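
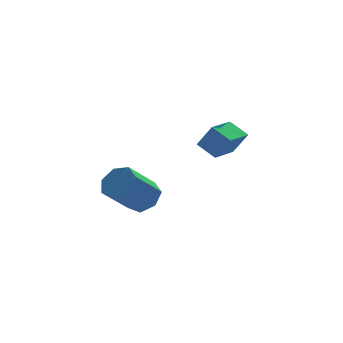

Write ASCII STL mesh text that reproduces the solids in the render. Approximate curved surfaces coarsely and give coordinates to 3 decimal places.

solid 
facet normal 0.652 0.274 -0.707
outer loop
vertex -0.336 1.051 2.271
vertex -0.984 1.484 1.841
vertex -0.433 1.792 2.469
endloop
endfacet
facet normal 0.748 -0.078 0.659
outer loop
vertex -0.336 1.051 2.271
vertex -0.433 1.792 2.469
vertex -1.587 0.524 3.629
endloop
endfacet
facet normal 0.747 -0.077 0.660
outer loop
vertex -1.587 0.524 3.629
vertex -0.433 1.792 2.469
vertex -1.685 1.264 3.826
endloop
endfacet
facet normal -0.651 -0.275 0.707
outer loop
vertex -1.587 0.524 3.629
vertex -1.685 1.264 3.826
vertex -2.236 0.956 3.199
endloop
endfacet
facet normal 0.652 0.275 -0.707
outer loop
vertex -0.433 1.792 2.469
vertex -0.984 1.484 1.841
vertex -0.946 2.3 2.194
endloop
endfacet
facet normal 0.367 0.701 0.611
outer loop
vertex -0.433 1.792 2.469
vertex -0.946 2.3 2.194
vertex -1.685 1.264 3.826
endloop
endfacet
facet normal 0.368 0.701 0.611
outer loop
vertex -1.685 1.264 3.826
vertex -0.946 2.3 2.194
vertex -2.197 1.773 3.551
endloop
endfacet
facet normal -0.652 -0.274 0.707
outer loop
vertex -1.685 1.264 3.826
vertex -2.197 1.773 3.551
vertex -2.236 0.956 3.199
endloop
endfacet
facet normal 0.652 0.275 -0.706
outer loop
vertex -0.946 2.3 2.194
vertex -0.984 1.484 1.841
vertex -1.487 2.194 1.653
endloop
endfacet
facet normal -0.289 0.952 0.103
outer loop
vertex -0.946 2.3 2.194
vertex -1.487 2.194 1.653
vertex -2.197 1.773 3.551
endloop
endfacet
facet normal -0.290 0.951 0.102
outer loop
vertex -2.197 1.773 3.551
vertex -1.487 2.194 1.653
vertex -2.738 1.666 3.011
endloop
endfacet
facet normal -0.652 -0.274 0.707
outer loop
vertex -2.197 1.773 3.551
vertex -2.738 1.666 3.011
vertex -2.236 0.956 3.199
endloop
endfacet
facet normal 0.651 0.274 -0.708
outer loop
vertex -1.487 2.194 1.653
vertex -0.984 1.484 1.841
vertex -1.65 1.553 1.255
endloop
endfacet
facet normal -0.729 0.485 -0.483
outer loop
vertex -1.487 2.194 1.653
vertex -1.65 1.553 1.255
vertex -2.738 1.666 3.011
endloop
endfacet
facet normal -0.729 0.486 -0.483
outer loop
vertex -2.738 1.666 3.011
vertex -1.65 1.553 1.255
vertex -2.901 1.025 2.612
endloop
endfacet
facet normal -0.652 -0.274 0.707
outer loop
vertex -2.738 1.666 3.011
vertex -2.901 1.025 2.612
vertex -2.236 0.956 3.199
endloop
endfacet
facet normal 0.651 0.275 -0.708
outer loop
vertex -1.65 1.553 1.255
vertex -0.984 1.484 1.841
vertex -1.312 0.86 1.297
endloop
endfacet
facet normal -0.619 -0.345 -0.705
outer loop
vertex -1.65 1.553 1.255
vertex -1.312 0.86 1.297
vertex -2.901 1.025 2.612
endloop
endfacet
facet normal -0.619 -0.346 -0.705
outer loop
vertex -2.901 1.025 2.612
vertex -1.312 0.86 1.297
vertex -2.563 0.333 2.655
endloop
endfacet
facet normal -0.652 -0.275 0.707
outer loop
vertex -2.901 1.025 2.612
vertex -2.563 0.333 2.655
vertex -2.236 0.956 3.199
endloop
endfacet
facet normal 0.652 0.274 -0.707
outer loop
vertex -1.312 0.86 1.297
vertex -0.984 1.484 1.841
vertex -0.727 0.637 1.75
endloop
endfacet
facet normal -0.043 -0.917 -0.396
outer loop
vertex -1.312 0.86 1.297
vertex -0.727 0.637 1.75
vertex -2.563 0.333 2.655
endloop
endfacet
facet normal -0.044 -0.917 -0.397
outer loop
vertex -2.563 0.333 2.655
vertex -0.727 0.637 1.75
vertex -1.978 0.109 3.107
endloop
endfacet
facet normal -0.652 -0.275 0.707
outer loop
vertex -2.563 0.333 2.655
vertex -1.978 0.109 3.107
vertex -2.236 0.956 3.199
endloop
endfacet
facet normal 0.652 0.274 -0.707
outer loop
vertex -0.727 0.637 1.75
vertex -0.984 1.484 1.841
vertex -0.336 1.051 2.271
endloop
endfacet
facet normal 0.565 -0.798 0.210
outer loop
vertex -0.727 0.637 1.75
vertex -0.336 1.051 2.271
vertex -1.978 0.109 3.107
endloop
endfacet
facet normal 0.565 -0.798 0.211
outer loop
vertex -1.978 0.109 3.107
vertex -0.336 1.051 2.271
vertex -1.587 0.524 3.629
endloop
endfacet
facet normal -0.652 -0.275 0.707
outer loop
vertex -1.978 0.109 3.107
vertex -1.587 0.524 3.629
vertex -2.236 0.956 3.199
endloop
endfacet
facet normal -0.530 0.705 0.472
outer loop
vertex 2.445 3.056 4.789
vertex 3.584 4.11 4.493
vertex 1.873 3.365 3.686
endloop
endfacet
facet normal -0.721 -0.667 0.187
outer loop
vertex 2.456 2.59 3.167
vertex 2.445 3.056 4.789
vertex 1.873 3.365 3.686
endloop
endfacet
facet normal -0.530 0.705 0.472
outer loop
vertex 1.873 3.365 3.686
vertex 3.584 4.11 4.493
vertex 3.012 4.419 3.391
endloop
endfacet
facet normal -0.446 0.241 -0.862
outer loop
vertex 3.012 4.419 3.391
vertex 2.456 2.59 3.167
vertex 1.873 3.365 3.686
endloop
endfacet
facet normal 0.447 -0.241 0.862
outer loop
vertex 2.445 3.056 4.789
vertex 4.167 3.335 3.974
vertex 3.584 4.11 4.493
endloop
endfacet
facet normal -0.721 -0.668 0.187
outer loop
vertex 3.028 2.281 4.269
vertex 2.445 3.056 4.789
vertex 2.456 2.59 3.167
endloop
endfacet
facet normal 0.447 -0.242 0.861
outer loop
vertex 3.028 2.281 4.269
vertex 4.167 3.335 3.974
vertex 2.445 3.056 4.789
endloop
endfacet
facet normal 0.721 0.667 -0.187
outer loop
vertex 3.584 4.11 4.493
vertex 4.167 3.335 3.974
vertex 3.012 4.419 3.391
endloop
endfacet
facet normal -0.447 0.241 -0.861
outer loop
vertex 3.595 3.644 2.871
vertex 2.456 2.59 3.167
vertex 3.012 4.419 3.391
endloop
endfacet
facet normal 0.721 0.668 -0.187
outer loop
vertex 3.012 4.419 3.391
vertex 4.167 3.335 3.974
vertex 3.595 3.644 2.871
endloop
endfacet
facet normal 0.529 -0.705 -0.472
outer loop
vertex 3.595 3.644 2.871
vertex 3.028 2.281 4.269
vertex 2.456 2.59 3.167
endloop
endfacet
facet normal 0.530 -0.705 -0.472
outer loop
vertex 4.167 3.335 3.974
vertex 3.028 2.281 4.269
vertex 3.595 3.644 2.871
endloop
endfacet

endsolid


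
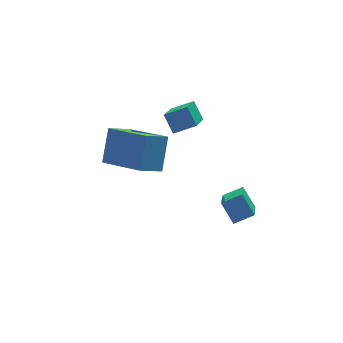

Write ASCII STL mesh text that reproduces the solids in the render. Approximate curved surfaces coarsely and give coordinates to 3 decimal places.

solid 
facet normal -0.489 -0.684 0.541
outer loop
vertex -1.29 -2.497 2.362
vertex -1.419 -1.908 2.989
vertex -2.098 -2.241 1.955
endloop
endfacet
facet normal 0.148 -0.677 -0.721
outer loop
vertex -1.461 -1.352 1.251
vertex -1.29 -2.497 2.362
vertex -2.098 -2.241 1.955
endloop
endfacet
facet normal -0.490 -0.683 0.542
outer loop
vertex -2.098 -2.241 1.955
vertex -1.419 -1.908 2.989
vertex -2.227 -1.651 2.582
endloop
endfacet
facet normal -0.859 0.273 -0.433
outer loop
vertex -2.227 -1.651 2.582
vertex -1.461 -1.352 1.251
vertex -2.098 -2.241 1.955
endloop
endfacet
facet normal 0.859 -0.273 0.433
outer loop
vertex -1.29 -2.497 2.362
vertex -0.782 -1.019 2.285
vertex -1.419 -1.908 2.989
endloop
endfacet
facet normal 0.148 -0.677 -0.721
outer loop
vertex -0.653 -1.609 1.658
vertex -1.29 -2.497 2.362
vertex -1.461 -1.352 1.251
endloop
endfacet
facet normal 0.859 -0.273 0.433
outer loop
vertex -0.653 -1.609 1.658
vertex -0.782 -1.019 2.285
vertex -1.29 -2.497 2.362
endloop
endfacet
facet normal -0.148 0.677 0.721
outer loop
vertex -1.419 -1.908 2.989
vertex -0.782 -1.019 2.285
vertex -2.227 -1.651 2.582
endloop
endfacet
facet normal -0.859 0.273 -0.433
outer loop
vertex -1.59 -0.763 1.878
vertex -1.461 -1.352 1.251
vertex -2.227 -1.651 2.582
endloop
endfacet
facet normal -0.148 0.677 0.720
outer loop
vertex -2.227 -1.651 2.582
vertex -0.782 -1.019 2.285
vertex -1.59 -0.763 1.878
endloop
endfacet
facet normal 0.490 0.683 -0.541
outer loop
vertex -1.59 -0.763 1.878
vertex -0.653 -1.609 1.658
vertex -1.461 -1.352 1.251
endloop
endfacet
facet normal 0.489 0.683 -0.542
outer loop
vertex -0.782 -1.019 2.285
vertex -0.653 -1.609 1.658
vertex -1.59 -0.763 1.878
endloop
endfacet
facet normal -0.903 0.142 -0.406
outer loop
vertex -0.894 -3.948 -1.182
vertex -0.405 -2.958 -1.923
vertex -0.671 -4.6 -1.906
endloop
endfacet
facet normal -0.368 -0.745 0.557
outer loop
vertex 0.105 -4.722 -1.557
vertex -0.894 -3.948 -1.182
vertex -0.671 -4.6 -1.906
endloop
endfacet
facet normal -0.903 0.142 -0.406
outer loop
vertex -0.671 -4.6 -1.906
vertex -0.405 -2.958 -1.923
vertex -0.182 -3.61 -2.647
endloop
endfacet
facet normal 0.223 -0.652 -0.724
outer loop
vertex -0.182 -3.61 -2.647
vertex 0.105 -4.722 -1.557
vertex -0.671 -4.6 -1.906
endloop
endfacet
facet normal -0.223 0.652 0.724
outer loop
vertex -0.894 -3.948 -1.182
vertex 0.371 -3.08 -1.574
vertex -0.405 -2.958 -1.923
endloop
endfacet
facet normal -0.368 -0.745 0.557
outer loop
vertex -0.118 -4.07 -0.833
vertex -0.894 -3.948 -1.182
vertex 0.105 -4.722 -1.557
endloop
endfacet
facet normal -0.223 0.652 0.724
outer loop
vertex -0.118 -4.07 -0.833
vertex 0.371 -3.08 -1.574
vertex -0.894 -3.948 -1.182
endloop
endfacet
facet normal 0.368 0.745 -0.557
outer loop
vertex -0.405 -2.958 -1.923
vertex 0.371 -3.08 -1.574
vertex -0.182 -3.61 -2.647
endloop
endfacet
facet normal 0.223 -0.652 -0.724
outer loop
vertex 0.594 -3.732 -2.298
vertex 0.105 -4.722 -1.557
vertex -0.182 -3.61 -2.647
endloop
endfacet
facet normal 0.368 0.745 -0.557
outer loop
vertex -0.182 -3.61 -2.647
vertex 0.371 -3.08 -1.574
vertex 0.594 -3.732 -2.298
endloop
endfacet
facet normal 0.903 -0.142 0.406
outer loop
vertex 0.594 -3.732 -2.298
vertex -0.118 -4.07 -0.833
vertex 0.105 -4.722 -1.557
endloop
endfacet
facet normal 0.903 -0.142 0.406
outer loop
vertex 0.371 -3.08 -1.574
vertex -0.118 -4.07 -0.833
vertex 0.594 -3.732 -2.298
endloop
endfacet
facet normal -0.379 -0.549 -0.745
outer loop
vertex -3.217 -3.963 1.788
vertex -4.11 -4.172 2.396
vertex -4.079 -2.384 1.064
endloop
endfacet
facet normal 0.812 0.190 -0.552
outer loop
vertex -3.53 -1.588 2.144
vertex -3.217 -3.963 1.788
vertex -4.079 -2.384 1.064
endloop
endfacet
facet normal -0.378 -0.549 -0.745
outer loop
vertex -4.079 -2.384 1.064
vertex -4.11 -4.172 2.396
vertex -4.972 -2.593 1.671
endloop
endfacet
facet normal -0.445 0.814 -0.374
outer loop
vertex -4.972 -2.593 1.671
vertex -3.53 -1.588 2.144
vertex -4.079 -2.384 1.064
endloop
endfacet
facet normal 0.445 -0.814 0.374
outer loop
vertex -3.217 -3.963 1.788
vertex -3.561 -3.376 3.476
vertex -4.11 -4.172 2.396
endloop
endfacet
facet normal 0.812 0.190 -0.552
outer loop
vertex -2.668 -3.167 2.869
vertex -3.217 -3.963 1.788
vertex -3.53 -1.588 2.144
endloop
endfacet
facet normal 0.445 -0.814 0.374
outer loop
vertex -2.668 -3.167 2.869
vertex -3.561 -3.376 3.476
vertex -3.217 -3.963 1.788
endloop
endfacet
facet normal -0.812 -0.190 0.552
outer loop
vertex -4.11 -4.172 2.396
vertex -3.561 -3.376 3.476
vertex -4.972 -2.593 1.671
endloop
endfacet
facet normal -0.445 0.814 -0.374
outer loop
vertex -4.423 -1.797 2.752
vertex -3.53 -1.588 2.144
vertex -4.972 -2.593 1.671
endloop
endfacet
facet normal -0.812 -0.190 0.552
outer loop
vertex -4.972 -2.593 1.671
vertex -3.561 -3.376 3.476
vertex -4.423 -1.797 2.752
endloop
endfacet
facet normal 0.379 0.549 0.745
outer loop
vertex -4.423 -1.797 2.752
vertex -2.668 -3.167 2.869
vertex -3.53 -1.588 2.144
endloop
endfacet
facet normal 0.378 0.548 0.746
outer loop
vertex -3.561 -3.376 3.476
vertex -2.668 -3.167 2.869
vertex -4.423 -1.797 2.752
endloop
endfacet

endsolid


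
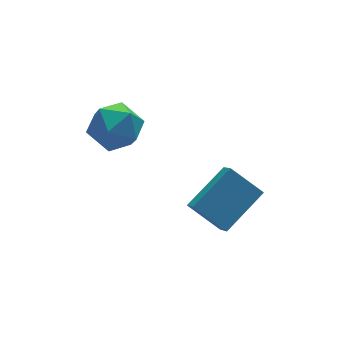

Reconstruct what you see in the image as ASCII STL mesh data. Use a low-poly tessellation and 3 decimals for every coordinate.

solid 
facet normal -0.839 -0.268 -0.474
outer loop
vertex -1.047 -0.328 0.879
vertex -0.902 0.41 0.205
vertex -0.306 -1.213 0.069
endloop
endfacet
facet normal -0.143 -0.731 0.668
outer loop
vertex 1.262 -0.71 0.955
vertex -1.047 -0.328 0.879
vertex -0.306 -1.213 0.069
endloop
endfacet
facet normal -0.838 -0.268 -0.474
outer loop
vertex -0.306 -1.213 0.069
vertex -0.902 0.41 0.205
vertex -0.161 -0.474 -0.605
endloop
endfacet
facet normal 0.526 -0.627 -0.575
outer loop
vertex -0.161 -0.474 -0.605
vertex 1.262 -0.71 0.955
vertex -0.306 -1.213 0.069
endloop
endfacet
facet normal -0.526 0.628 0.574
outer loop
vertex -1.047 -0.328 0.879
vertex 0.666 0.913 1.091
vertex -0.902 0.41 0.205
endloop
endfacet
facet normal -0.143 -0.731 0.667
outer loop
vertex 0.521 0.174 1.765
vertex -1.047 -0.328 0.879
vertex 1.262 -0.71 0.955
endloop
endfacet
facet normal -0.526 0.627 0.575
outer loop
vertex 0.521 0.174 1.765
vertex 0.666 0.913 1.091
vertex -1.047 -0.328 0.879
endloop
endfacet
facet normal 0.143 0.731 -0.667
outer loop
vertex -0.902 0.41 0.205
vertex 0.666 0.913 1.091
vertex -0.161 -0.474 -0.605
endloop
endfacet
facet normal 0.525 -0.628 -0.574
outer loop
vertex 1.407 0.028 0.281
vertex 1.262 -0.71 0.955
vertex -0.161 -0.474 -0.605
endloop
endfacet
facet normal 0.143 0.731 -0.667
outer loop
vertex -0.161 -0.474 -0.605
vertex 0.666 0.913 1.091
vertex 1.407 0.028 0.281
endloop
endfacet
facet normal 0.839 0.268 0.474
outer loop
vertex 1.407 0.028 0.281
vertex 0.521 0.174 1.765
vertex 1.262 -0.71 0.955
endloop
endfacet
facet normal 0.839 0.268 0.474
outer loop
vertex 0.666 0.913 1.091
vertex 0.521 0.174 1.765
vertex 1.407 0.028 0.281
endloop
endfacet
facet normal -0.077 0.809 0.583
outer loop
vertex -3.025 2.71 3.896
vertex -3.106 2.123 4.7
vertex -2.206 2.429 4.394
endloop
endfacet
facet normal 0.321 0.947 0.007
outer loop
vertex -3.025 2.71 3.896
vertex -2.206 2.429 4.394
vertex -2.205 2.436 3.395
endloop
endfacet
facet normal -0.077 0.817 -0.572
outer loop
vertex -3.025 2.71 3.896
vertex -2.205 2.436 3.395
vertex -3.104 2.134 3.084
endloop
endfacet
facet normal -0.720 0.597 -0.354
outer loop
vertex -3.025 2.71 3.896
vertex -3.104 2.134 3.084
vertex -3.661 1.94 3.89
endloop
endfacet
facet normal -0.721 0.592 0.360
outer loop
vertex -3.025 2.71 3.896
vertex -3.661 1.94 3.89
vertex -3.106 2.123 4.7
endloop
endfacet
facet normal 0.870 0.493 0.004
outer loop
vertex -2.205 2.436 3.395
vertex -2.206 2.429 4.394
vertex -1.779 1.68 3.89
endloop
endfacet
facet normal 0.227 0.269 0.936
outer loop
vertex -2.206 2.429 4.394
vertex -3.106 2.123 4.7
vertex -2.336 1.486 4.696
endloop
endfacet
facet normal -0.814 -0.081 0.576
outer loop
vertex -3.106 2.123 4.7
vertex -3.661 1.94 3.89
vertex -3.235 1.184 4.385
endloop
endfacet
facet normal -0.812 -0.073 -0.579
outer loop
vertex -3.661 1.94 3.89
vertex -3.104 2.134 3.084
vertex -3.234 1.191 3.386
endloop
endfacet
facet normal 0.228 0.281 -0.932
outer loop
vertex -3.104 2.134 3.084
vertex -2.205 2.436 3.395
vertex -2.334 1.497 3.08
endloop
endfacet
facet normal 0.720 -0.597 0.354
outer loop
vertex -2.415 0.91 3.884
vertex -1.779 1.68 3.89
vertex -2.336 1.486 4.696
endloop
endfacet
facet normal 0.077 -0.817 0.572
outer loop
vertex -2.415 0.91 3.884
vertex -2.336 1.486 4.696
vertex -3.235 1.184 4.385
endloop
endfacet
facet normal -0.321 -0.947 -0.007
outer loop
vertex -2.415 0.91 3.884
vertex -3.235 1.184 4.385
vertex -3.234 1.191 3.386
endloop
endfacet
facet normal 0.077 -0.809 -0.583
outer loop
vertex -2.415 0.91 3.884
vertex -3.234 1.191 3.386
vertex -2.334 1.497 3.08
endloop
endfacet
facet normal 0.721 -0.592 -0.360
outer loop
vertex -2.415 0.91 3.884
vertex -2.334 1.497 3.08
vertex -1.779 1.68 3.89
endloop
endfacet
facet normal 0.812 0.073 0.579
outer loop
vertex -2.336 1.486 4.696
vertex -1.779 1.68 3.89
vertex -2.206 2.429 4.394
endloop
endfacet
facet normal -0.228 -0.281 0.932
outer loop
vertex -3.235 1.184 4.385
vertex -2.336 1.486 4.696
vertex -3.106 2.123 4.7
endloop
endfacet
facet normal -0.870 -0.493 -0.004
outer loop
vertex -3.234 1.191 3.386
vertex -3.235 1.184 4.385
vertex -3.661 1.94 3.89
endloop
endfacet
facet normal -0.227 -0.269 -0.936
outer loop
vertex -2.334 1.497 3.08
vertex -3.234 1.191 3.386
vertex -3.104 2.134 3.084
endloop
endfacet
facet normal 0.814 0.081 -0.576
outer loop
vertex -1.779 1.68 3.89
vertex -2.334 1.497 3.08
vertex -2.205 2.436 3.395
endloop
endfacet

endsolid


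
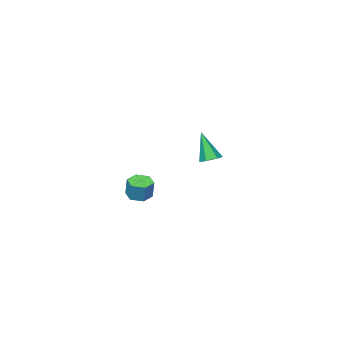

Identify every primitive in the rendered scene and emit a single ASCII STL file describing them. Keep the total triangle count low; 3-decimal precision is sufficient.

solid 
facet normal -0.065 0.372 -0.926
outer loop
vertex -3.413 -3.242 2.14
vertex -4.029 -3.564 2.054
vertex -4.008 -2.915 2.313
endloop
endfacet
facet normal 0.522 0.670 0.528
outer loop
vertex -3.413 -3.242 2.14
vertex -4.008 -2.915 2.313
vertex -3.891 -4.356 4.026
endloop
endfacet
facet normal -0.064 0.372 -0.926
outer loop
vertex -4.008 -2.915 2.313
vertex -4.029 -3.564 2.054
vertex -4.623 -3.237 2.226
endloop
endfacet
facet normal -0.437 0.673 0.596
outer loop
vertex -4.008 -2.915 2.313
vertex -4.623 -3.237 2.226
vertex -3.891 -4.356 4.026
endloop
endfacet
facet normal -0.064 0.371 -0.926
outer loop
vertex -4.623 -3.237 2.226
vertex -4.029 -3.564 2.054
vertex -4.644 -3.887 1.967
endloop
endfacet
facet normal -0.942 -0.098 0.322
outer loop
vertex -4.623 -3.237 2.226
vertex -4.644 -3.887 1.967
vertex -3.891 -4.356 4.026
endloop
endfacet
facet normal -0.065 0.372 -0.926
outer loop
vertex -4.644 -3.887 1.967
vertex -4.029 -3.564 2.054
vertex -4.05 -4.214 1.794
endloop
endfacet
facet normal -0.487 -0.873 -0.021
outer loop
vertex -4.644 -3.887 1.967
vertex -4.05 -4.214 1.794
vertex -3.891 -4.356 4.026
endloop
endfacet
facet normal -0.064 0.372 -0.926
outer loop
vertex -4.05 -4.214 1.794
vertex -4.029 -3.564 2.054
vertex -3.434 -3.892 1.881
endloop
endfacet
facet normal 0.471 -0.877 -0.089
outer loop
vertex -4.05 -4.214 1.794
vertex -3.434 -3.892 1.881
vertex -3.891 -4.356 4.026
endloop
endfacet
facet normal -0.065 0.371 -0.926
outer loop
vertex -3.434 -3.892 1.881
vertex -4.029 -3.564 2.054
vertex -3.413 -3.242 2.14
endloop
endfacet
facet normal 0.977 -0.105 0.185
outer loop
vertex -3.434 -3.892 1.881
vertex -3.413 -3.242 2.14
vertex -3.891 -4.356 4.026
endloop
endfacet
facet normal -0.125 -0.306 -0.944
outer loop
vertex 4.35 -0.087 2.291
vertex 3.815 0.415 2.199
vertex 4.517 0.591 2.049
endloop
endfacet
facet normal 0.966 -0.254 -0.045
outer loop
vertex 4.35 -0.087 2.291
vertex 4.517 0.591 2.049
vertex 4.501 0.283 3.433
endloop
endfacet
facet normal 0.966 -0.254 -0.045
outer loop
vertex 4.501 0.283 3.433
vertex 4.517 0.591 2.049
vertex 4.668 0.962 3.191
endloop
endfacet
facet normal 0.124 0.306 0.944
outer loop
vertex 4.501 0.283 3.433
vertex 4.668 0.962 3.191
vertex 3.965 0.785 3.341
endloop
endfacet
facet normal -0.125 -0.306 -0.944
outer loop
vertex 4.517 0.591 2.049
vertex 3.815 0.415 2.199
vertex 3.982 1.094 1.957
endloop
endfacet
facet normal 0.679 0.667 -0.306
outer loop
vertex 4.517 0.591 2.049
vertex 3.982 1.094 1.957
vertex 4.668 0.962 3.191
endloop
endfacet
facet normal 0.679 0.668 -0.306
outer loop
vertex 4.668 0.962 3.191
vertex 3.982 1.094 1.957
vertex 4.132 1.464 3.098
endloop
endfacet
facet normal 0.124 0.307 0.944
outer loop
vertex 4.668 0.962 3.191
vertex 4.132 1.464 3.098
vertex 3.965 0.785 3.341
endloop
endfacet
facet normal -0.124 -0.306 -0.944
outer loop
vertex 3.982 1.094 1.957
vertex 3.815 0.415 2.199
vertex 3.279 0.917 2.107
endloop
endfacet
facet normal -0.288 0.921 -0.261
outer loop
vertex 3.982 1.094 1.957
vertex 3.279 0.917 2.107
vertex 4.132 1.464 3.098
endloop
endfacet
facet normal -0.288 0.921 -0.260
outer loop
vertex 4.132 1.464 3.098
vertex 3.279 0.917 2.107
vertex 3.43 1.287 3.249
endloop
endfacet
facet normal 0.126 0.307 0.943
outer loop
vertex 4.132 1.464 3.098
vertex 3.43 1.287 3.249
vertex 3.965 0.785 3.341
endloop
endfacet
facet normal -0.124 -0.306 -0.944
outer loop
vertex 3.279 0.917 2.107
vertex 3.815 0.415 2.199
vertex 3.112 0.238 2.349
endloop
endfacet
facet normal -0.966 0.254 0.046
outer loop
vertex 3.279 0.917 2.107
vertex 3.112 0.238 2.349
vertex 3.43 1.287 3.249
endloop
endfacet
facet normal -0.966 0.254 0.045
outer loop
vertex 3.43 1.287 3.249
vertex 3.112 0.238 2.349
vertex 3.263 0.609 3.491
endloop
endfacet
facet normal 0.125 0.306 0.944
outer loop
vertex 3.43 1.287 3.249
vertex 3.263 0.609 3.491
vertex 3.965 0.785 3.341
endloop
endfacet
facet normal -0.124 -0.307 -0.944
outer loop
vertex 3.112 0.238 2.349
vertex 3.815 0.415 2.199
vertex 3.648 -0.264 2.442
endloop
endfacet
facet normal -0.678 -0.668 0.307
outer loop
vertex 3.112 0.238 2.349
vertex 3.648 -0.264 2.442
vertex 3.263 0.609 3.491
endloop
endfacet
facet normal -0.680 -0.667 0.306
outer loop
vertex 3.263 0.609 3.491
vertex 3.648 -0.264 2.442
vertex 3.798 0.106 3.583
endloop
endfacet
facet normal 0.125 0.306 0.944
outer loop
vertex 3.263 0.609 3.491
vertex 3.798 0.106 3.583
vertex 3.965 0.785 3.341
endloop
endfacet
facet normal -0.126 -0.307 -0.943
outer loop
vertex 3.648 -0.264 2.442
vertex 3.815 0.415 2.199
vertex 4.35 -0.087 2.291
endloop
endfacet
facet normal 0.288 -0.921 0.261
outer loop
vertex 3.648 -0.264 2.442
vertex 4.35 -0.087 2.291
vertex 3.798 0.106 3.583
endloop
endfacet
facet normal 0.288 -0.922 0.261
outer loop
vertex 3.798 0.106 3.583
vertex 4.35 -0.087 2.291
vertex 4.501 0.283 3.433
endloop
endfacet
facet normal 0.124 0.306 0.944
outer loop
vertex 3.798 0.106 3.583
vertex 4.501 0.283 3.433
vertex 3.965 0.785 3.341
endloop
endfacet

endsolid


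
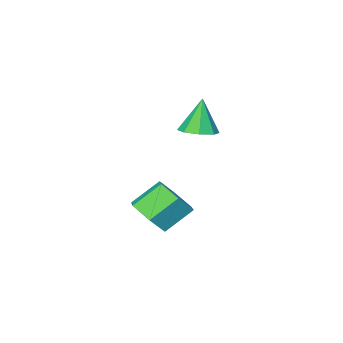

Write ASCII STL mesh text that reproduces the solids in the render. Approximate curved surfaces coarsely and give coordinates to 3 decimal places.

solid 
facet normal 0.217 0.122 -0.969
outer loop
vertex -2.83 -0.271 2.318
vertex -3.261 -0.885 2.144
vertex -3.392 -0.129 2.21
endloop
endfacet
facet normal 0.102 0.826 0.555
outer loop
vertex -2.83 -0.271 2.318
vertex -3.392 -0.129 2.21
vertex -3.599 -1.075 3.656
endloop
endfacet
facet normal 0.216 0.122 -0.969
outer loop
vertex -3.392 -0.129 2.21
vertex -3.261 -0.885 2.144
vertex -3.877 -0.43 2.064
endloop
endfacet
facet normal -0.567 0.724 0.392
outer loop
vertex -3.392 -0.129 2.21
vertex -3.877 -0.43 2.064
vertex -3.599 -1.075 3.656
endloop
endfacet
facet normal 0.216 0.122 -0.969
outer loop
vertex -3.877 -0.43 2.064
vertex -3.261 -0.885 2.144
vertex -4.001 -0.998 1.965
endloop
endfacet
facet normal -0.957 0.168 0.235
outer loop
vertex -3.877 -0.43 2.064
vertex -4.001 -0.998 1.965
vertex -3.599 -1.075 3.656
endloop
endfacet
facet normal 0.216 0.121 -0.969
outer loop
vertex -4.001 -0.998 1.965
vertex -3.261 -0.885 2.144
vertex -3.692 -1.5 1.971
endloop
endfacet
facet normal -0.839 -0.514 0.176
outer loop
vertex -4.001 -0.998 1.965
vertex -3.692 -1.5 1.971
vertex -3.599 -1.075 3.656
endloop
endfacet
facet normal 0.216 0.121 -0.969
outer loop
vertex -3.692 -1.5 1.971
vertex -3.261 -0.885 2.144
vertex -3.13 -1.641 2.079
endloop
endfacet
facet normal -0.280 -0.927 0.249
outer loop
vertex -3.692 -1.5 1.971
vertex -3.13 -1.641 2.079
vertex -3.599 -1.075 3.656
endloop
endfacet
facet normal 0.217 0.121 -0.969
outer loop
vertex -3.13 -1.641 2.079
vertex -3.261 -0.885 2.144
vertex -2.645 -1.34 2.225
endloop
endfacet
facet normal 0.388 -0.825 0.411
outer loop
vertex -3.13 -1.641 2.079
vertex -2.645 -1.34 2.225
vertex -3.599 -1.075 3.656
endloop
endfacet
facet normal 0.217 0.122 -0.969
outer loop
vertex -2.645 -1.34 2.225
vertex -3.261 -0.885 2.144
vertex -2.521 -0.773 2.324
endloop
endfacet
facet normal 0.778 -0.269 0.568
outer loop
vertex -2.645 -1.34 2.225
vertex -2.521 -0.773 2.324
vertex -3.599 -1.075 3.656
endloop
endfacet
facet normal 0.217 0.122 -0.968
outer loop
vertex -2.521 -0.773 2.324
vertex -3.261 -0.885 2.144
vertex -2.83 -0.271 2.318
endloop
endfacet
facet normal 0.660 0.414 0.628
outer loop
vertex -2.521 -0.773 2.324
vertex -2.83 -0.271 2.318
vertex -3.599 -1.075 3.656
endloop
endfacet
facet normal 0.734 -0.223 -0.641
outer loop
vertex -0.579 -0.231 -1.372
vertex -1.075 -1.01 -1.669
vertex -1.202 -0.156 -2.111
endloop
endfacet
facet normal 0.220 0.972 -0.087
outer loop
vertex -0.579 -0.231 -1.372
vertex -1.202 -0.156 -2.111
vertex -1.628 0.088 -0.454
endloop
endfacet
facet normal 0.221 0.972 -0.086
outer loop
vertex -1.628 0.088 -0.454
vertex -1.202 -0.156 -2.111
vertex -2.252 0.164 -1.193
endloop
endfacet
facet normal -0.733 0.223 0.642
outer loop
vertex -1.628 0.088 -0.454
vertex -2.252 0.164 -1.193
vertex -2.125 -0.69 -0.751
endloop
endfacet
facet normal 0.733 -0.223 -0.642
outer loop
vertex -1.202 -0.156 -2.111
vertex -1.075 -1.01 -1.669
vertex -1.699 -0.934 -2.408
endloop
endfacet
facet normal -0.446 0.553 -0.703
outer loop
vertex -1.202 -0.156 -2.111
vertex -1.699 -0.934 -2.408
vertex -2.252 0.164 -1.193
endloop
endfacet
facet normal -0.447 0.553 -0.703
outer loop
vertex -2.252 0.164 -1.193
vertex -1.699 -0.934 -2.408
vertex -2.748 -0.615 -1.49
endloop
endfacet
facet normal -0.734 0.223 0.641
outer loop
vertex -2.252 0.164 -1.193
vertex -2.748 -0.615 -1.49
vertex -2.125 -0.69 -0.751
endloop
endfacet
facet normal 0.733 -0.223 -0.642
outer loop
vertex -1.699 -0.934 -2.408
vertex -1.075 -1.01 -1.669
vertex -1.572 -1.788 -1.966
endloop
endfacet
facet normal -0.667 -0.418 -0.617
outer loop
vertex -1.699 -0.934 -2.408
vertex -1.572 -1.788 -1.966
vertex -2.748 -0.615 -1.49
endloop
endfacet
facet normal -0.667 -0.418 -0.617
outer loop
vertex -2.748 -0.615 -1.49
vertex -1.572 -1.788 -1.966
vertex -2.621 -1.469 -1.048
endloop
endfacet
facet normal -0.734 0.223 0.641
outer loop
vertex -2.748 -0.615 -1.49
vertex -2.621 -1.469 -1.048
vertex -2.125 -0.69 -0.751
endloop
endfacet
facet normal 0.733 -0.223 -0.642
outer loop
vertex -1.572 -1.788 -1.966
vertex -1.075 -1.01 -1.669
vertex -0.948 -1.864 -1.227
endloop
endfacet
facet normal -0.220 -0.972 0.086
outer loop
vertex -1.572 -1.788 -1.966
vertex -0.948 -1.864 -1.227
vertex -2.621 -1.469 -1.048
endloop
endfacet
facet normal -0.220 -0.972 0.087
outer loop
vertex -2.621 -1.469 -1.048
vertex -0.948 -1.864 -1.227
vertex -1.998 -1.544 -0.309
endloop
endfacet
facet normal -0.734 0.223 0.641
outer loop
vertex -2.621 -1.469 -1.048
vertex -1.998 -1.544 -0.309
vertex -2.125 -0.69 -0.751
endloop
endfacet
facet normal 0.734 -0.223 -0.641
outer loop
vertex -0.948 -1.864 -1.227
vertex -1.075 -1.01 -1.669
vertex -0.452 -1.085 -0.93
endloop
endfacet
facet normal 0.447 -0.553 0.704
outer loop
vertex -0.948 -1.864 -1.227
vertex -0.452 -1.085 -0.93
vertex -1.998 -1.544 -0.309
endloop
endfacet
facet normal 0.447 -0.554 0.703
outer loop
vertex -1.998 -1.544 -0.309
vertex -0.452 -1.085 -0.93
vertex -1.501 -0.766 -0.012
endloop
endfacet
facet normal -0.733 0.223 0.642
outer loop
vertex -1.998 -1.544 -0.309
vertex -1.501 -0.766 -0.012
vertex -2.125 -0.69 -0.751
endloop
endfacet
facet normal 0.734 -0.223 -0.641
outer loop
vertex -0.452 -1.085 -0.93
vertex -1.075 -1.01 -1.669
vertex -0.579 -0.231 -1.372
endloop
endfacet
facet normal 0.667 0.418 0.617
outer loop
vertex -0.452 -1.085 -0.93
vertex -0.579 -0.231 -1.372
vertex -1.501 -0.766 -0.012
endloop
endfacet
facet normal 0.667 0.418 0.617
outer loop
vertex -1.501 -0.766 -0.012
vertex -0.579 -0.231 -1.372
vertex -1.628 0.088 -0.454
endloop
endfacet
facet normal -0.733 0.223 0.642
outer loop
vertex -1.501 -0.766 -0.012
vertex -1.628 0.088 -0.454
vertex -2.125 -0.69 -0.751
endloop
endfacet

endsolid


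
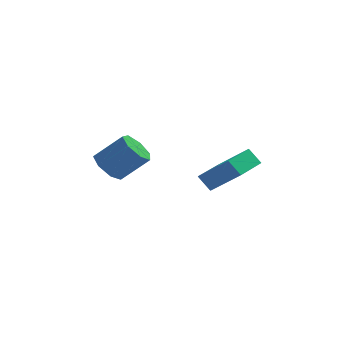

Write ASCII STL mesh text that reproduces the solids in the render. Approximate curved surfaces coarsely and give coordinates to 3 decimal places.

solid 
facet normal -0.560 0.329 0.760
outer loop
vertex 3.61 -4.806 2.687
vertex 4.623 -2.934 2.624
vertex 2.308 -4.144 1.442
endloop
endfacet
facet normal -0.475 -0.879 0.030
outer loop
vertex 2.857 -4.466 0.696
vertex 3.61 -4.806 2.687
vertex 2.308 -4.144 1.442
endloop
endfacet
facet normal -0.560 0.329 0.760
outer loop
vertex 2.308 -4.144 1.442
vertex 4.623 -2.934 2.624
vertex 3.321 -2.271 1.378
endloop
endfacet
facet normal -0.679 0.345 -0.648
outer loop
vertex 3.321 -2.271 1.378
vertex 2.857 -4.466 0.696
vertex 2.308 -4.144 1.442
endloop
endfacet
facet normal 0.678 -0.345 0.648
outer loop
vertex 3.61 -4.806 2.687
vertex 5.172 -3.256 1.878
vertex 4.623 -2.934 2.624
endloop
endfacet
facet normal -0.476 -0.879 0.030
outer loop
vertex 4.159 -5.129 1.942
vertex 3.61 -4.806 2.687
vertex 2.857 -4.466 0.696
endloop
endfacet
facet normal 0.678 -0.345 0.649
outer loop
vertex 4.159 -5.129 1.942
vertex 5.172 -3.256 1.878
vertex 3.61 -4.806 2.687
endloop
endfacet
facet normal 0.476 0.879 -0.029
outer loop
vertex 4.623 -2.934 2.624
vertex 5.172 -3.256 1.878
vertex 3.321 -2.271 1.378
endloop
endfacet
facet normal -0.678 0.345 -0.649
outer loop
vertex 3.87 -2.594 0.633
vertex 2.857 -4.466 0.696
vertex 3.321 -2.271 1.378
endloop
endfacet
facet normal 0.476 0.879 -0.030
outer loop
vertex 3.321 -2.271 1.378
vertex 5.172 -3.256 1.878
vertex 3.87 -2.594 0.633
endloop
endfacet
facet normal 0.560 -0.329 -0.760
outer loop
vertex 3.87 -2.594 0.633
vertex 4.159 -5.129 1.942
vertex 2.857 -4.466 0.696
endloop
endfacet
facet normal 0.560 -0.329 -0.760
outer loop
vertex 5.172 -3.256 1.878
vertex 4.159 -5.129 1.942
vertex 3.87 -2.594 0.633
endloop
endfacet
facet normal -0.727 0.029 -0.686
outer loop
vertex -1.159 -1.024 -0.115
vertex -1.76 -0.633 0.539
vertex -1.16 -0.183 -0.078
endloop
endfacet
facet normal 0.687 0.033 -0.726
outer loop
vertex -1.159 -1.024 -0.115
vertex -1.16 -0.183 -0.078
vertex 0.2 -1.079 1.168
endloop
endfacet
facet normal 0.687 0.033 -0.726
outer loop
vertex 0.2 -1.079 1.168
vertex -1.16 -0.183 -0.078
vertex 0.199 -0.238 1.205
endloop
endfacet
facet normal 0.727 -0.029 0.686
outer loop
vertex 0.2 -1.079 1.168
vertex 0.199 -0.238 1.205
vertex -0.4 -0.687 1.821
endloop
endfacet
facet normal -0.727 0.029 -0.686
outer loop
vertex -1.16 -0.183 -0.078
vertex -1.76 -0.633 0.539
vertex -1.613 0.319 0.424
endloop
endfacet
facet normal 0.427 0.802 -0.417
outer loop
vertex -1.16 -0.183 -0.078
vertex -1.613 0.319 0.424
vertex 0.199 -0.238 1.205
endloop
endfacet
facet normal 0.427 0.801 -0.419
outer loop
vertex 0.199 -0.238 1.205
vertex -1.613 0.319 0.424
vertex -0.253 0.265 1.706
endloop
endfacet
facet normal 0.727 -0.029 0.686
outer loop
vertex 0.199 -0.238 1.205
vertex -0.253 0.265 1.706
vertex -0.4 -0.687 1.821
endloop
endfacet
facet normal -0.727 0.029 -0.686
outer loop
vertex -1.613 0.319 0.424
vertex -1.76 -0.633 0.539
vertex -2.176 0.105 1.011
endloop
endfacet
facet normal -0.154 0.967 0.204
outer loop
vertex -1.613 0.319 0.424
vertex -2.176 0.105 1.011
vertex -0.253 0.265 1.706
endloop
endfacet
facet normal -0.155 0.966 0.205
outer loop
vertex -0.253 0.265 1.706
vertex -2.176 0.105 1.011
vertex -0.816 0.05 2.294
endloop
endfacet
facet normal 0.727 -0.029 0.686
outer loop
vertex -0.253 0.265 1.706
vertex -0.816 0.05 2.294
vertex -0.4 -0.687 1.821
endloop
endfacet
facet normal -0.727 0.029 -0.686
outer loop
vertex -2.176 0.105 1.011
vertex -1.76 -0.633 0.539
vertex -2.426 -0.665 1.243
endloop
endfacet
facet normal -0.619 0.404 0.674
outer loop
vertex -2.176 0.105 1.011
vertex -2.426 -0.665 1.243
vertex -0.816 0.05 2.294
endloop
endfacet
facet normal -0.619 0.404 0.673
outer loop
vertex -0.816 0.05 2.294
vertex -2.426 -0.665 1.243
vertex -1.066 -0.719 2.526
endloop
endfacet
facet normal 0.727 -0.030 0.686
outer loop
vertex -0.816 0.05 2.294
vertex -1.066 -0.719 2.526
vertex -0.4 -0.687 1.821
endloop
endfacet
facet normal -0.727 0.029 -0.686
outer loop
vertex -2.426 -0.665 1.243
vertex -1.76 -0.633 0.539
vertex -2.174 -1.41 0.945
endloop
endfacet
facet normal -0.618 -0.463 0.635
outer loop
vertex -2.426 -0.665 1.243
vertex -2.174 -1.41 0.945
vertex -1.066 -0.719 2.526
endloop
endfacet
facet normal -0.618 -0.463 0.635
outer loop
vertex -1.066 -0.719 2.526
vertex -2.174 -1.41 0.945
vertex -0.814 -1.465 2.227
endloop
endfacet
facet normal 0.727 -0.029 0.686
outer loop
vertex -1.066 -0.719 2.526
vertex -0.814 -1.465 2.227
vertex -0.4 -0.687 1.821
endloop
endfacet
facet normal -0.727 0.029 -0.686
outer loop
vertex -2.174 -1.41 0.945
vertex -1.76 -0.633 0.539
vertex -1.61 -1.57 0.34
endloop
endfacet
facet normal -0.151 -0.981 0.118
outer loop
vertex -2.174 -1.41 0.945
vertex -1.61 -1.57 0.34
vertex -0.814 -1.465 2.227
endloop
endfacet
facet normal -0.152 -0.981 0.119
outer loop
vertex -0.814 -1.465 2.227
vertex -1.61 -1.57 0.34
vertex -0.251 -1.625 1.623
endloop
endfacet
facet normal 0.727 -0.029 0.686
outer loop
vertex -0.814 -1.465 2.227
vertex -0.251 -1.625 1.623
vertex -0.4 -0.687 1.821
endloop
endfacet
facet normal -0.727 0.029 -0.686
outer loop
vertex -1.61 -1.57 0.34
vertex -1.76 -0.633 0.539
vertex -1.159 -1.024 -0.115
endloop
endfacet
facet normal 0.429 -0.761 -0.487
outer loop
vertex -1.61 -1.57 0.34
vertex -1.159 -1.024 -0.115
vertex -0.251 -1.625 1.623
endloop
endfacet
facet normal 0.429 -0.761 -0.487
outer loop
vertex -0.251 -1.625 1.623
vertex -1.159 -1.024 -0.115
vertex 0.2 -1.079 1.168
endloop
endfacet
facet normal 0.727 -0.029 0.686
outer loop
vertex -0.251 -1.625 1.623
vertex 0.2 -1.079 1.168
vertex -0.4 -0.687 1.821
endloop
endfacet

endsolid


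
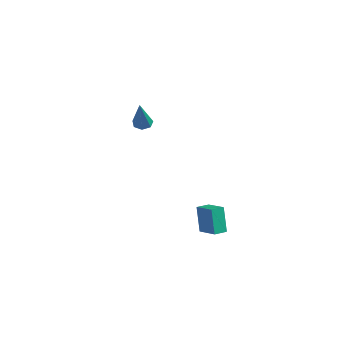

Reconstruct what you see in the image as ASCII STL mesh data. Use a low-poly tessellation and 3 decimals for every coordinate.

solid 
facet normal -0.975 -0.041 -0.216
outer loop
vertex -0.81 2.389 -2.889
vertex -0.837 3.188 -2.92
vertex -0.44 2.338 -4.548
endloop
endfacet
facet normal 0.033 -0.999 0.038
outer loop
vertex 0.857 2.392 -4.26
vertex -0.81 2.389 -2.889
vertex -0.44 2.338 -4.548
endloop
endfacet
facet normal -0.975 -0.041 -0.216
outer loop
vertex -0.44 2.338 -4.548
vertex -0.837 3.188 -2.92
vertex -0.467 3.137 -4.578
endloop
endfacet
facet normal 0.218 -0.029 -0.976
outer loop
vertex -0.467 3.137 -4.578
vertex 0.857 2.392 -4.26
vertex -0.44 2.338 -4.548
endloop
endfacet
facet normal -0.218 0.030 0.975
outer loop
vertex -0.81 2.389 -2.889
vertex 0.46 3.242 -2.632
vertex -0.837 3.188 -2.92
endloop
endfacet
facet normal 0.033 -0.999 0.038
outer loop
vertex 0.487 2.443 -2.602
vertex -0.81 2.389 -2.889
vertex 0.857 2.392 -4.26
endloop
endfacet
facet normal -0.217 0.029 0.976
outer loop
vertex 0.487 2.443 -2.602
vertex 0.46 3.242 -2.632
vertex -0.81 2.389 -2.889
endloop
endfacet
facet normal -0.033 0.999 -0.038
outer loop
vertex -0.837 3.188 -2.92
vertex 0.46 3.242 -2.632
vertex -0.467 3.137 -4.578
endloop
endfacet
facet normal 0.217 -0.031 -0.976
outer loop
vertex 0.83 3.191 -4.291
vertex 0.857 2.392 -4.26
vertex -0.467 3.137 -4.578
endloop
endfacet
facet normal -0.033 0.999 -0.038
outer loop
vertex -0.467 3.137 -4.578
vertex 0.46 3.242 -2.632
vertex 0.83 3.191 -4.291
endloop
endfacet
facet normal 0.975 0.041 0.216
outer loop
vertex 0.83 3.191 -4.291
vertex 0.487 2.443 -2.602
vertex 0.857 2.392 -4.26
endloop
endfacet
facet normal 0.975 0.041 0.216
outer loop
vertex 0.46 3.242 -2.632
vertex 0.487 2.443 -2.602
vertex 0.83 3.191 -4.291
endloop
endfacet
facet normal -0.446 0.375 -0.813
outer loop
vertex -3.602 1.316 2.328
vertex -4.109 1.149 2.529
vertex -3.84 1.645 2.61
endloop
endfacet
facet normal 0.836 0.544 0.071
outer loop
vertex -3.602 1.316 2.328
vertex -3.84 1.645 2.61
vertex -3.131 0.331 4.311
endloop
endfacet
facet normal -0.446 0.375 -0.813
outer loop
vertex -3.84 1.645 2.61
vertex -4.109 1.149 2.529
vertex -4.28 1.601 2.831
endloop
endfacet
facet normal 0.194 0.814 0.548
outer loop
vertex -3.84 1.645 2.61
vertex -4.28 1.601 2.831
vertex -3.131 0.331 4.311
endloop
endfacet
facet normal -0.447 0.374 -0.813
outer loop
vertex -4.28 1.601 2.831
vertex -4.109 1.149 2.529
vertex -4.591 1.216 2.825
endloop
endfacet
facet normal -0.519 0.407 0.752
outer loop
vertex -4.28 1.601 2.831
vertex -4.591 1.216 2.825
vertex -3.131 0.331 4.311
endloop
endfacet
facet normal -0.447 0.374 -0.812
outer loop
vertex -4.591 1.216 2.825
vertex -4.109 1.149 2.529
vertex -4.539 0.781 2.596
endloop
endfacet
facet normal -0.763 -0.370 0.530
outer loop
vertex -4.591 1.216 2.825
vertex -4.539 0.781 2.596
vertex -3.131 0.331 4.311
endloop
endfacet
facet normal -0.446 0.373 -0.814
outer loop
vertex -4.539 0.781 2.596
vertex -4.109 1.149 2.529
vertex -4.162 0.623 2.317
endloop
endfacet
facet normal -0.356 -0.933 0.047
outer loop
vertex -4.539 0.781 2.596
vertex -4.162 0.623 2.317
vertex -3.131 0.331 4.311
endloop
endfacet
facet normal -0.446 0.373 -0.814
outer loop
vertex -4.162 0.623 2.317
vertex -4.109 1.149 2.529
vertex -3.746 0.861 2.198
endloop
endfacet
facet normal 0.396 -0.857 -0.330
outer loop
vertex -4.162 0.623 2.317
vertex -3.746 0.861 2.198
vertex -3.131 0.331 4.311
endloop
endfacet
facet normal -0.446 0.373 -0.814
outer loop
vertex -3.746 0.861 2.198
vertex -4.109 1.149 2.529
vertex -3.602 1.316 2.328
endloop
endfacet
facet normal 0.926 -0.202 -0.320
outer loop
vertex -3.746 0.861 2.198
vertex -3.602 1.316 2.328
vertex -3.131 0.331 4.311
endloop
endfacet

endsolid


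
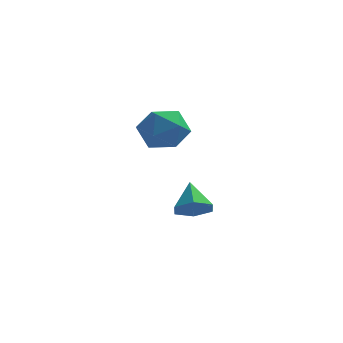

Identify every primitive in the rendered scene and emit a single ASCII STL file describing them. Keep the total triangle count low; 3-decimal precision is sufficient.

solid 
facet normal 0.233 -0.706 -0.669
outer loop
vertex 3.848 -0.784 -2.112
vertex 3.35 -1.135 -1.915
vertex 3.275 -0.711 -2.388
endloop
endfacet
facet normal 0.238 0.940 -0.245
outer loop
vertex 3.848 -0.784 -2.112
vertex 3.275 -0.711 -2.388
vertex 3.09 -0.345 -1.165
endloop
endfacet
facet normal 0.233 -0.705 -0.669
outer loop
vertex 3.275 -0.711 -2.388
vertex 3.35 -1.135 -1.915
vertex 2.778 -1.062 -2.191
endloop
endfacet
facet normal -0.627 0.715 -0.309
outer loop
vertex 3.275 -0.711 -2.388
vertex 2.778 -1.062 -2.191
vertex 3.09 -0.345 -1.165
endloop
endfacet
facet normal 0.233 -0.705 -0.669
outer loop
vertex 2.778 -1.062 -2.191
vertex 3.35 -1.135 -1.915
vertex 2.853 -1.486 -1.718
endloop
endfacet
facet normal -0.969 0.088 0.233
outer loop
vertex 2.778 -1.062 -2.191
vertex 2.853 -1.486 -1.718
vertex 3.09 -0.345 -1.165
endloop
endfacet
facet normal 0.234 -0.706 -0.669
outer loop
vertex 2.853 -1.486 -1.718
vertex 3.35 -1.135 -1.915
vertex 3.425 -1.559 -1.441
endloop
endfacet
facet normal -0.446 -0.314 0.838
outer loop
vertex 2.853 -1.486 -1.718
vertex 3.425 -1.559 -1.441
vertex 3.09 -0.345 -1.165
endloop
endfacet
facet normal 0.232 -0.706 -0.669
outer loop
vertex 3.425 -1.559 -1.441
vertex 3.35 -1.135 -1.915
vertex 3.923 -1.209 -1.638
endloop
endfacet
facet normal 0.420 -0.089 0.903
outer loop
vertex 3.425 -1.559 -1.441
vertex 3.923 -1.209 -1.638
vertex 3.09 -0.345 -1.165
endloop
endfacet
facet normal 0.232 -0.706 -0.669
outer loop
vertex 3.923 -1.209 -1.638
vertex 3.35 -1.135 -1.915
vertex 3.848 -0.784 -2.112
endloop
endfacet
facet normal 0.762 0.537 0.361
outer loop
vertex 3.923 -1.209 -1.638
vertex 3.848 -0.784 -2.112
vertex 3.09 -0.345 -1.165
endloop
endfacet
facet normal -0.128 0.237 0.963
outer loop
vertex 2.278 -1.86 2.148
vertex 2.537 -2.607 2.366
vertex 3.075 -1.993 2.287
endloop
endfacet
facet normal 0.035 0.815 0.579
outer loop
vertex 2.278 -1.86 2.148
vertex 3.075 -1.993 2.287
vertex 2.842 -1.531 1.651
endloop
endfacet
facet normal -0.458 0.886 0.067
outer loop
vertex 2.278 -1.86 2.148
vertex 2.842 -1.531 1.651
vertex 2.159 -1.86 1.337
endloop
endfacet
facet normal -0.926 0.352 0.136
outer loop
vertex 2.278 -1.86 2.148
vertex 2.159 -1.86 1.337
vertex 1.971 -2.525 1.778
endloop
endfacet
facet normal -0.723 -0.050 0.689
outer loop
vertex 2.278 -1.86 2.148
vertex 1.971 -2.525 1.778
vertex 2.537 -2.607 2.366
endloop
endfacet
facet normal 0.665 0.699 0.264
outer loop
vertex 2.842 -1.531 1.651
vertex 3.075 -1.993 2.287
vertex 3.449 -2.075 1.562
endloop
endfacet
facet normal 0.400 -0.237 0.885
outer loop
vertex 3.075 -1.993 2.287
vertex 2.537 -2.607 2.366
vertex 3.261 -2.74 2.003
endloop
endfacet
facet normal -0.561 -0.699 0.443
outer loop
vertex 2.537 -2.607 2.366
vertex 1.971 -2.525 1.778
vertex 2.578 -3.069 1.689
endloop
endfacet
facet normal -0.890 -0.049 -0.454
outer loop
vertex 1.971 -2.525 1.778
vertex 2.159 -1.86 1.337
vertex 2.345 -2.607 1.053
endloop
endfacet
facet normal -0.133 0.815 -0.564
outer loop
vertex 2.159 -1.86 1.337
vertex 2.842 -1.531 1.651
vertex 2.883 -1.993 0.974
endloop
endfacet
facet normal 0.926 -0.352 -0.136
outer loop
vertex 3.142 -2.74 1.192
vertex 3.449 -2.075 1.562
vertex 3.261 -2.74 2.003
endloop
endfacet
facet normal 0.458 -0.886 -0.067
outer loop
vertex 3.142 -2.74 1.192
vertex 3.261 -2.74 2.003
vertex 2.578 -3.069 1.689
endloop
endfacet
facet normal -0.035 -0.815 -0.579
outer loop
vertex 3.142 -2.74 1.192
vertex 2.578 -3.069 1.689
vertex 2.345 -2.607 1.053
endloop
endfacet
facet normal 0.128 -0.237 -0.963
outer loop
vertex 3.142 -2.74 1.192
vertex 2.345 -2.607 1.053
vertex 2.883 -1.993 0.974
endloop
endfacet
facet normal 0.723 0.050 -0.689
outer loop
vertex 3.142 -2.74 1.192
vertex 2.883 -1.993 0.974
vertex 3.449 -2.075 1.562
endloop
endfacet
facet normal 0.890 0.049 0.454
outer loop
vertex 3.261 -2.74 2.003
vertex 3.449 -2.075 1.562
vertex 3.075 -1.993 2.287
endloop
endfacet
facet normal 0.133 -0.815 0.564
outer loop
vertex 2.578 -3.069 1.689
vertex 3.261 -2.74 2.003
vertex 2.537 -2.607 2.366
endloop
endfacet
facet normal -0.665 -0.699 -0.264
outer loop
vertex 2.345 -2.607 1.053
vertex 2.578 -3.069 1.689
vertex 1.971 -2.525 1.778
endloop
endfacet
facet normal -0.400 0.237 -0.885
outer loop
vertex 2.883 -1.993 0.974
vertex 2.345 -2.607 1.053
vertex 2.159 -1.86 1.337
endloop
endfacet
facet normal 0.561 0.699 -0.443
outer loop
vertex 3.449 -2.075 1.562
vertex 2.883 -1.993 0.974
vertex 2.842 -1.531 1.651
endloop
endfacet

endsolid


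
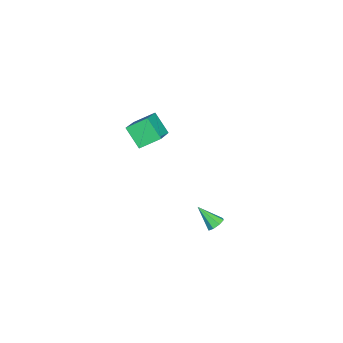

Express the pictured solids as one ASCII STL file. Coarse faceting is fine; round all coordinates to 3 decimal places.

solid 
facet normal 0.211 0.702 -0.680
outer loop
vertex 4.07 3.457 0.248
vertex 3.774 3.218 -0.091
vertex 3.7 3.58 0.26
endloop
endfacet
facet normal 0.153 0.372 0.916
outer loop
vertex 4.07 3.457 0.248
vertex 3.7 3.58 0.26
vertex 3.486 2.262 0.831
endloop
endfacet
facet normal 0.212 0.702 -0.680
outer loop
vertex 3.7 3.58 0.26
vertex 3.774 3.218 -0.091
vertex 3.373 3.491 0.066
endloop
endfacet
facet normal -0.545 0.406 0.733
outer loop
vertex 3.7 3.58 0.26
vertex 3.373 3.491 0.066
vertex 3.486 2.262 0.831
endloop
endfacet
facet normal 0.213 0.703 -0.678
outer loop
vertex 3.373 3.491 0.066
vertex 3.774 3.218 -0.091
vertex 3.281 3.243 -0.22
endloop
endfacet
facet normal -0.965 0.068 0.252
outer loop
vertex 3.373 3.491 0.066
vertex 3.281 3.243 -0.22
vertex 3.486 2.262 0.831
endloop
endfacet
facet normal 0.213 0.704 -0.678
outer loop
vertex 3.281 3.243 -0.22
vertex 3.774 3.218 -0.091
vertex 3.478 2.98 -0.431
endloop
endfacet
facet normal -0.860 -0.445 -0.248
outer loop
vertex 3.281 3.243 -0.22
vertex 3.478 2.98 -0.431
vertex 3.486 2.262 0.831
endloop
endfacet
facet normal 0.212 0.704 -0.678
outer loop
vertex 3.478 2.98 -0.431
vertex 3.774 3.218 -0.091
vertex 3.848 2.857 -0.443
endloop
endfacet
facet normal -0.292 -0.832 -0.472
outer loop
vertex 3.478 2.98 -0.431
vertex 3.848 2.857 -0.443
vertex 3.486 2.262 0.831
endloop
endfacet
facet normal 0.212 0.704 -0.678
outer loop
vertex 3.848 2.857 -0.443
vertex 3.774 3.218 -0.091
vertex 4.175 2.945 -0.249
endloop
endfacet
facet normal 0.405 -0.867 -0.290
outer loop
vertex 3.848 2.857 -0.443
vertex 4.175 2.945 -0.249
vertex 3.486 2.262 0.831
endloop
endfacet
facet normal 0.211 0.703 -0.680
outer loop
vertex 4.175 2.945 -0.249
vertex 3.774 3.218 -0.091
vertex 4.267 3.194 0.037
endloop
endfacet
facet normal 0.827 -0.528 0.194
outer loop
vertex 4.175 2.945 -0.249
vertex 4.267 3.194 0.037
vertex 3.486 2.262 0.831
endloop
endfacet
facet normal 0.211 0.703 -0.679
outer loop
vertex 4.267 3.194 0.037
vertex 3.774 3.218 -0.091
vertex 4.07 3.457 0.248
endloop
endfacet
facet normal 0.722 -0.015 0.692
outer loop
vertex 4.267 3.194 0.037
vertex 4.07 3.457 0.248
vertex 3.486 2.262 0.831
endloop
endfacet
facet normal -0.867 0.017 -0.498
outer loop
vertex -4.146 -1.545 0.874
vertex -3.55 -0.708 -0.135
vertex -3.78 -2.619 0.2
endloop
endfacet
facet normal -0.414 -0.581 0.701
outer loop
vertex -2.15 -2.652 1.135
vertex -4.146 -1.545 0.874
vertex -3.78 -2.619 0.2
endloop
endfacet
facet normal -0.867 0.017 -0.498
outer loop
vertex -3.78 -2.619 0.2
vertex -3.55 -0.708 -0.135
vertex -3.184 -1.783 -0.81
endloop
endfacet
facet normal 0.276 -0.814 -0.511
outer loop
vertex -3.184 -1.783 -0.81
vertex -2.15 -2.652 1.135
vertex -3.78 -2.619 0.2
endloop
endfacet
facet normal -0.277 0.814 0.511
outer loop
vertex -4.146 -1.545 0.874
vertex -1.92 -0.741 0.8
vertex -3.55 -0.708 -0.135
endloop
endfacet
facet normal -0.414 -0.581 0.701
outer loop
vertex -2.516 -1.577 1.81
vertex -4.146 -1.545 0.874
vertex -2.15 -2.652 1.135
endloop
endfacet
facet normal -0.277 0.814 0.510
outer loop
vertex -2.516 -1.577 1.81
vertex -1.92 -0.741 0.8
vertex -4.146 -1.545 0.874
endloop
endfacet
facet normal 0.414 0.581 -0.701
outer loop
vertex -3.55 -0.708 -0.135
vertex -1.92 -0.741 0.8
vertex -3.184 -1.783 -0.81
endloop
endfacet
facet normal 0.277 -0.814 -0.511
outer loop
vertex -1.554 -1.815 0.126
vertex -2.15 -2.652 1.135
vertex -3.184 -1.783 -0.81
endloop
endfacet
facet normal 0.414 0.581 -0.701
outer loop
vertex -3.184 -1.783 -0.81
vertex -1.92 -0.741 0.8
vertex -1.554 -1.815 0.126
endloop
endfacet
facet normal 0.867 -0.017 0.498
outer loop
vertex -1.554 -1.815 0.126
vertex -2.516 -1.577 1.81
vertex -2.15 -2.652 1.135
endloop
endfacet
facet normal 0.867 -0.017 0.498
outer loop
vertex -1.92 -0.741 0.8
vertex -2.516 -1.577 1.81
vertex -1.554 -1.815 0.126
endloop
endfacet

endsolid


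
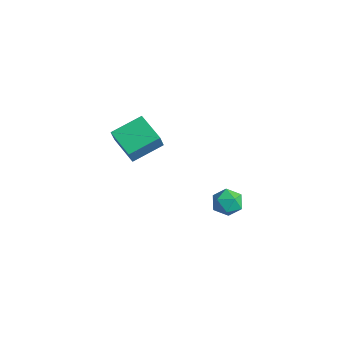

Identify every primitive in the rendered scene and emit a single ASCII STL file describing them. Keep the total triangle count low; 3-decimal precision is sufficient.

solid 
facet normal -0.261 0.960 -0.104
outer loop
vertex 3.032 1.347 -2.904
vertex 2.338 1.223 -2.305
vertex 3.172 1.483 -1.999
endloop
endfacet
facet normal 0.440 0.875 -0.200
outer loop
vertex 3.032 1.347 -2.904
vertex 3.172 1.483 -1.999
vertex 3.811 1.046 -2.506
endloop
endfacet
facet normal 0.536 0.414 -0.736
outer loop
vertex 3.032 1.347 -2.904
vertex 3.811 1.046 -2.506
vertex 3.372 0.515 -3.124
endloop
endfacet
facet normal -0.107 0.213 -0.971
outer loop
vertex 3.032 1.347 -2.904
vertex 3.372 0.515 -3.124
vertex 2.462 0.625 -3.0
endloop
endfacet
facet normal -0.600 0.551 -0.581
outer loop
vertex 3.032 1.347 -2.904
vertex 2.462 0.625 -3.0
vertex 2.338 1.223 -2.305
endloop
endfacet
facet normal 0.711 0.583 0.393
outer loop
vertex 3.811 1.046 -2.506
vertex 3.172 1.483 -1.999
vertex 3.598 0.735 -1.66
endloop
endfacet
facet normal -0.426 0.720 0.548
outer loop
vertex 3.172 1.483 -1.999
vertex 2.338 1.223 -2.305
vertex 2.688 0.845 -1.536
endloop
endfacet
facet normal -0.973 0.058 -0.224
outer loop
vertex 2.338 1.223 -2.305
vertex 2.462 0.625 -3.0
vertex 2.249 0.314 -2.154
endloop
endfacet
facet normal -0.175 -0.488 -0.855
outer loop
vertex 2.462 0.625 -3.0
vertex 3.372 0.515 -3.124
vertex 2.888 -0.123 -2.661
endloop
endfacet
facet normal 0.865 -0.163 -0.474
outer loop
vertex 3.372 0.515 -3.124
vertex 3.811 1.046 -2.506
vertex 3.722 0.137 -2.355
endloop
endfacet
facet normal 0.107 -0.213 0.971
outer loop
vertex 3.028 0.013 -1.756
vertex 3.598 0.735 -1.66
vertex 2.688 0.845 -1.536
endloop
endfacet
facet normal -0.536 -0.414 0.736
outer loop
vertex 3.028 0.013 -1.756
vertex 2.688 0.845 -1.536
vertex 2.249 0.314 -2.154
endloop
endfacet
facet normal -0.440 -0.875 0.200
outer loop
vertex 3.028 0.013 -1.756
vertex 2.249 0.314 -2.154
vertex 2.888 -0.123 -2.661
endloop
endfacet
facet normal 0.261 -0.960 0.104
outer loop
vertex 3.028 0.013 -1.756
vertex 2.888 -0.123 -2.661
vertex 3.722 0.137 -2.355
endloop
endfacet
facet normal 0.600 -0.551 0.581
outer loop
vertex 3.028 0.013 -1.756
vertex 3.722 0.137 -2.355
vertex 3.598 0.735 -1.66
endloop
endfacet
facet normal 0.175 0.488 0.855
outer loop
vertex 2.688 0.845 -1.536
vertex 3.598 0.735 -1.66
vertex 3.172 1.483 -1.999
endloop
endfacet
facet normal -0.865 0.163 0.474
outer loop
vertex 2.249 0.314 -2.154
vertex 2.688 0.845 -1.536
vertex 2.338 1.223 -2.305
endloop
endfacet
facet normal -0.711 -0.583 -0.393
outer loop
vertex 2.888 -0.123 -2.661
vertex 2.249 0.314 -2.154
vertex 2.462 0.625 -3.0
endloop
endfacet
facet normal 0.426 -0.720 -0.548
outer loop
vertex 3.722 0.137 -2.355
vertex 2.888 -0.123 -2.661
vertex 3.372 0.515 -3.124
endloop
endfacet
facet normal 0.973 -0.058 0.224
outer loop
vertex 3.598 0.735 -1.66
vertex 3.722 0.137 -2.355
vertex 3.811 1.046 -2.506
endloop
endfacet
facet normal -0.956 0.029 0.290
outer loop
vertex -4.83 -1.427 -1.049
vertex -4.564 0.442 -0.359
vertex -5.142 -0.987 -2.12
endloop
endfacet
facet normal -0.132 -0.930 -0.344
outer loop
vertex -3.296 -1.042 -2.681
vertex -4.83 -1.427 -1.049
vertex -5.142 -0.987 -2.12
endloop
endfacet
facet normal -0.956 0.029 0.290
outer loop
vertex -5.142 -0.987 -2.12
vertex -4.564 0.442 -0.359
vertex -4.876 0.882 -1.43
endloop
endfacet
facet normal -0.260 0.367 -0.893
outer loop
vertex -4.876 0.882 -1.43
vertex -3.296 -1.042 -2.681
vertex -5.142 -0.987 -2.12
endloop
endfacet
facet normal 0.260 -0.367 0.893
outer loop
vertex -4.83 -1.427 -1.049
vertex -2.718 0.387 -0.92
vertex -4.564 0.442 -0.359
endloop
endfacet
facet normal -0.132 -0.930 -0.344
outer loop
vertex -2.984 -1.482 -1.61
vertex -4.83 -1.427 -1.049
vertex -3.296 -1.042 -2.681
endloop
endfacet
facet normal 0.260 -0.367 0.893
outer loop
vertex -2.984 -1.482 -1.61
vertex -2.718 0.387 -0.92
vertex -4.83 -1.427 -1.049
endloop
endfacet
facet normal 0.132 0.930 0.344
outer loop
vertex -4.564 0.442 -0.359
vertex -2.718 0.387 -0.92
vertex -4.876 0.882 -1.43
endloop
endfacet
facet normal -0.260 0.367 -0.893
outer loop
vertex -3.03 0.827 -1.991
vertex -3.296 -1.042 -2.681
vertex -4.876 0.882 -1.43
endloop
endfacet
facet normal 0.132 0.930 0.344
outer loop
vertex -4.876 0.882 -1.43
vertex -2.718 0.387 -0.92
vertex -3.03 0.827 -1.991
endloop
endfacet
facet normal 0.956 -0.029 -0.290
outer loop
vertex -3.03 0.827 -1.991
vertex -2.984 -1.482 -1.61
vertex -3.296 -1.042 -2.681
endloop
endfacet
facet normal 0.956 -0.029 -0.290
outer loop
vertex -2.718 0.387 -0.92
vertex -2.984 -1.482 -1.61
vertex -3.03 0.827 -1.991
endloop
endfacet

endsolid


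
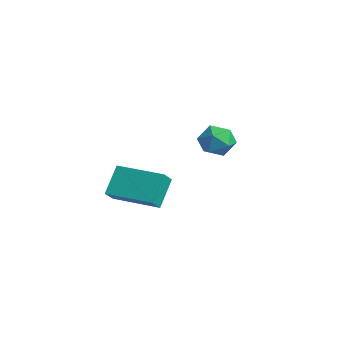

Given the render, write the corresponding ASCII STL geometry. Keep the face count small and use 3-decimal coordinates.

solid 
facet normal -0.358 0.543 0.759
outer loop
vertex 2.893 -0.76 -1.829
vertex 4.442 0.322 -1.872
vertex 2.531 -0.262 -2.356
endloop
endfacet
facet normal -0.820 -0.572 0.023
outer loop
vertex 3.018 -1.002 -3.388
vertex 2.893 -0.76 -1.829
vertex 2.531 -0.262 -2.356
endloop
endfacet
facet normal -0.358 0.544 0.759
outer loop
vertex 2.531 -0.262 -2.356
vertex 4.442 0.322 -1.872
vertex 4.08 0.819 -2.399
endloop
endfacet
facet normal -0.447 0.614 -0.651
outer loop
vertex 4.08 0.819 -2.399
vertex 3.018 -1.002 -3.388
vertex 2.531 -0.262 -2.356
endloop
endfacet
facet normal 0.447 -0.614 0.651
outer loop
vertex 2.893 -0.76 -1.829
vertex 4.929 -0.418 -2.904
vertex 4.442 0.322 -1.872
endloop
endfacet
facet normal -0.820 -0.572 0.023
outer loop
vertex 3.38 -1.499 -2.861
vertex 2.893 -0.76 -1.829
vertex 3.018 -1.002 -3.388
endloop
endfacet
facet normal 0.447 -0.614 0.651
outer loop
vertex 3.38 -1.499 -2.861
vertex 4.929 -0.418 -2.904
vertex 2.893 -0.76 -1.829
endloop
endfacet
facet normal 0.820 0.572 -0.023
outer loop
vertex 4.442 0.322 -1.872
vertex 4.929 -0.418 -2.904
vertex 4.08 0.819 -2.399
endloop
endfacet
facet normal -0.447 0.614 -0.651
outer loop
vertex 4.567 0.08 -3.431
vertex 3.018 -1.002 -3.388
vertex 4.08 0.819 -2.399
endloop
endfacet
facet normal 0.820 0.572 -0.023
outer loop
vertex 4.08 0.819 -2.399
vertex 4.929 -0.418 -2.904
vertex 4.567 0.08 -3.431
endloop
endfacet
facet normal 0.359 -0.544 -0.759
outer loop
vertex 4.567 0.08 -3.431
vertex 3.38 -1.499 -2.861
vertex 3.018 -1.002 -3.388
endloop
endfacet
facet normal 0.358 -0.543 -0.759
outer loop
vertex 4.929 -0.418 -2.904
vertex 3.38 -1.499 -2.861
vertex 4.567 0.08 -3.431
endloop
endfacet
facet normal 0.077 0.918 0.389
outer loop
vertex 2.278 4.589 -2.112
vertex 1.601 4.465 -1.685
vertex 2.321 4.271 -1.369
endloop
endfacet
facet normal 0.720 0.652 0.237
outer loop
vertex 2.278 4.589 -2.112
vertex 2.321 4.271 -1.369
vertex 2.784 3.976 -1.963
endloop
endfacet
facet normal 0.737 0.497 -0.459
outer loop
vertex 2.278 4.589 -2.112
vertex 2.784 3.976 -1.963
vertex 2.351 3.986 -2.647
endloop
endfacet
facet normal 0.103 0.667 -0.738
outer loop
vertex 2.278 4.589 -2.112
vertex 2.351 3.986 -2.647
vertex 1.62 4.289 -2.475
endloop
endfacet
facet normal -0.305 0.928 -0.214
outer loop
vertex 2.278 4.589 -2.112
vertex 1.62 4.289 -2.475
vertex 1.601 4.465 -1.685
endloop
endfacet
facet normal 0.798 0.042 0.601
outer loop
vertex 2.784 3.976 -1.963
vertex 2.321 4.271 -1.369
vertex 2.42 3.471 -1.445
endloop
endfacet
facet normal -0.244 0.474 0.846
outer loop
vertex 2.321 4.271 -1.369
vertex 1.601 4.465 -1.685
vertex 1.689 3.774 -1.273
endloop
endfacet
facet normal -0.863 0.489 -0.130
outer loop
vertex 1.601 4.465 -1.685
vertex 1.62 4.289 -2.475
vertex 1.256 3.784 -1.957
endloop
endfacet
facet normal -0.202 0.068 -0.977
outer loop
vertex 1.62 4.289 -2.475
vertex 2.351 3.986 -2.647
vertex 1.719 3.489 -2.551
endloop
endfacet
facet normal 0.825 -0.208 -0.525
outer loop
vertex 2.351 3.986 -2.647
vertex 2.784 3.976 -1.963
vertex 2.439 3.295 -2.235
endloop
endfacet
facet normal -0.103 -0.667 0.738
outer loop
vertex 1.762 3.171 -1.808
vertex 2.42 3.471 -1.445
vertex 1.689 3.774 -1.273
endloop
endfacet
facet normal -0.737 -0.497 0.459
outer loop
vertex 1.762 3.171 -1.808
vertex 1.689 3.774 -1.273
vertex 1.256 3.784 -1.957
endloop
endfacet
facet normal -0.720 -0.652 -0.237
outer loop
vertex 1.762 3.171 -1.808
vertex 1.256 3.784 -1.957
vertex 1.719 3.489 -2.551
endloop
endfacet
facet normal -0.077 -0.918 -0.389
outer loop
vertex 1.762 3.171 -1.808
vertex 1.719 3.489 -2.551
vertex 2.439 3.295 -2.235
endloop
endfacet
facet normal 0.305 -0.928 0.214
outer loop
vertex 1.762 3.171 -1.808
vertex 2.439 3.295 -2.235
vertex 2.42 3.471 -1.445
endloop
endfacet
facet normal 0.202 -0.068 0.977
outer loop
vertex 1.689 3.774 -1.273
vertex 2.42 3.471 -1.445
vertex 2.321 4.271 -1.369
endloop
endfacet
facet normal -0.825 0.208 0.525
outer loop
vertex 1.256 3.784 -1.957
vertex 1.689 3.774 -1.273
vertex 1.601 4.465 -1.685
endloop
endfacet
facet normal -0.798 -0.042 -0.601
outer loop
vertex 1.719 3.489 -2.551
vertex 1.256 3.784 -1.957
vertex 1.62 4.289 -2.475
endloop
endfacet
facet normal 0.244 -0.474 -0.846
outer loop
vertex 2.439 3.295 -2.235
vertex 1.719 3.489 -2.551
vertex 2.351 3.986 -2.647
endloop
endfacet
facet normal 0.863 -0.489 0.130
outer loop
vertex 2.42 3.471 -1.445
vertex 2.439 3.295 -2.235
vertex 2.784 3.976 -1.963
endloop
endfacet

endsolid


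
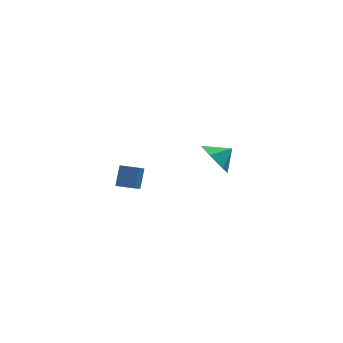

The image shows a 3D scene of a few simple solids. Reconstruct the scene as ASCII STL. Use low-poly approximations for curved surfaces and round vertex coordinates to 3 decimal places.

solid 
facet normal -0.808 -0.204 -0.552
outer loop
vertex 2.205 2.536 -0.25
vertex 1.605 2.803 0.53
vertex 1.895 3.503 -0.153
endloop
endfacet
facet normal 0.906 0.318 -0.279
outer loop
vertex 2.205 2.536 -0.25
vertex 1.895 3.503 -0.153
vertex 2.455 3.017 1.11
endloop
endfacet
facet normal -0.809 -0.203 -0.552
outer loop
vertex 1.895 3.503 -0.153
vertex 1.605 2.803 0.53
vertex 1.295 3.77 0.628
endloop
endfacet
facet normal 0.512 0.853 0.101
outer loop
vertex 1.895 3.503 -0.153
vertex 1.295 3.77 0.628
vertex 2.455 3.017 1.11
endloop
endfacet
facet normal -0.809 -0.204 -0.551
outer loop
vertex 1.295 3.77 0.628
vertex 1.605 2.803 0.53
vertex 1.006 3.07 1.311
endloop
endfacet
facet normal 0.126 0.666 0.736
outer loop
vertex 1.295 3.77 0.628
vertex 1.006 3.07 1.311
vertex 2.455 3.017 1.11
endloop
endfacet
facet normal -0.809 -0.204 -0.551
outer loop
vertex 1.006 3.07 1.311
vertex 1.605 2.803 0.53
vertex 1.316 2.103 1.214
endloop
endfacet
facet normal 0.135 -0.056 0.989
outer loop
vertex 1.006 3.07 1.311
vertex 1.316 2.103 1.214
vertex 2.455 3.017 1.11
endloop
endfacet
facet normal -0.809 -0.204 -0.551
outer loop
vertex 1.316 2.103 1.214
vertex 1.605 2.803 0.53
vertex 1.915 1.836 0.433
endloop
endfacet
facet normal 0.530 -0.591 0.608
outer loop
vertex 1.316 2.103 1.214
vertex 1.915 1.836 0.433
vertex 2.455 3.017 1.11
endloop
endfacet
facet normal -0.808 -0.204 -0.552
outer loop
vertex 1.915 1.836 0.433
vertex 1.605 2.803 0.53
vertex 2.205 2.536 -0.25
endloop
endfacet
facet normal 0.915 -0.404 -0.025
outer loop
vertex 1.915 1.836 0.433
vertex 2.205 2.536 -0.25
vertex 2.455 3.017 1.11
endloop
endfacet
facet normal -0.191 -0.468 -0.863
outer loop
vertex -2.259 -3.137 2.174
vertex -2.716 -3.35 2.391
vertex -2.595 -2.891 2.115
endloop
endfacet
facet normal 0.570 0.662 -0.487
outer loop
vertex -2.259 -3.137 2.174
vertex -2.595 -2.891 2.115
vertex -2.046 -2.617 3.131
endloop
endfacet
facet normal 0.571 0.661 -0.487
outer loop
vertex -2.046 -2.617 3.131
vertex -2.595 -2.891 2.115
vertex -2.382 -2.37 3.072
endloop
endfacet
facet normal 0.193 0.468 0.862
outer loop
vertex -2.046 -2.617 3.131
vertex -2.382 -2.37 3.072
vertex -2.504 -2.83 3.349
endloop
endfacet
facet normal -0.192 -0.468 -0.863
outer loop
vertex -2.595 -2.891 2.115
vertex -2.716 -3.35 2.391
vertex -3.002 -2.914 2.218
endloop
endfacet
facet normal -0.162 0.881 -0.444
outer loop
vertex -2.595 -2.891 2.115
vertex -3.002 -2.914 2.218
vertex -2.382 -2.37 3.072
endloop
endfacet
facet normal -0.162 0.881 -0.444
outer loop
vertex -2.382 -2.37 3.072
vertex -3.002 -2.914 2.218
vertex -2.79 -2.393 3.175
endloop
endfacet
facet normal 0.191 0.469 0.862
outer loop
vertex -2.382 -2.37 3.072
vertex -2.79 -2.393 3.175
vertex -2.504 -2.83 3.349
endloop
endfacet
facet normal -0.193 -0.469 -0.862
outer loop
vertex -3.002 -2.914 2.218
vertex -2.716 -3.35 2.391
vertex -3.242 -3.192 2.423
endloop
endfacet
facet normal -0.799 0.585 -0.142
outer loop
vertex -3.002 -2.914 2.218
vertex -3.242 -3.192 2.423
vertex -2.79 -2.393 3.175
endloop
endfacet
facet normal -0.799 0.584 -0.140
outer loop
vertex -2.79 -2.393 3.175
vertex -3.242 -3.192 2.423
vertex -3.03 -2.672 3.38
endloop
endfacet
facet normal 0.192 0.469 0.862
outer loop
vertex -2.79 -2.393 3.175
vertex -3.03 -2.672 3.38
vertex -2.504 -2.83 3.349
endloop
endfacet
facet normal -0.193 -0.468 -0.863
outer loop
vertex -3.242 -3.192 2.423
vertex -2.716 -3.35 2.391
vertex -3.174 -3.563 2.609
endloop
endfacet
facet normal -0.968 -0.055 0.244
outer loop
vertex -3.242 -3.192 2.423
vertex -3.174 -3.563 2.609
vertex -3.03 -2.672 3.38
endloop
endfacet
facet normal -0.968 -0.057 0.246
outer loop
vertex -3.03 -2.672 3.38
vertex -3.174 -3.563 2.609
vertex -2.961 -3.043 3.566
endloop
endfacet
facet normal 0.191 0.468 0.863
outer loop
vertex -3.03 -2.672 3.38
vertex -2.961 -3.043 3.566
vertex -2.504 -2.83 3.349
endloop
endfacet
facet normal -0.193 -0.468 -0.862
outer loop
vertex -3.174 -3.563 2.609
vertex -2.716 -3.35 2.391
vertex -2.838 -3.81 2.668
endloop
endfacet
facet normal -0.571 -0.661 0.486
outer loop
vertex -3.174 -3.563 2.609
vertex -2.838 -3.81 2.668
vertex -2.961 -3.043 3.566
endloop
endfacet
facet normal -0.570 -0.662 0.487
outer loop
vertex -2.961 -3.043 3.566
vertex -2.838 -3.81 2.668
vertex -2.625 -3.289 3.625
endloop
endfacet
facet normal 0.191 0.468 0.863
outer loop
vertex -2.961 -3.043 3.566
vertex -2.625 -3.289 3.625
vertex -2.504 -2.83 3.349
endloop
endfacet
facet normal -0.191 -0.469 -0.862
outer loop
vertex -2.838 -3.81 2.668
vertex -2.716 -3.35 2.391
vertex -2.43 -3.787 2.565
endloop
endfacet
facet normal 0.162 -0.881 0.444
outer loop
vertex -2.838 -3.81 2.668
vertex -2.43 -3.787 2.565
vertex -2.625 -3.289 3.625
endloop
endfacet
facet normal 0.162 -0.881 0.444
outer loop
vertex -2.625 -3.289 3.625
vertex -2.43 -3.787 2.565
vertex -2.218 -3.266 3.522
endloop
endfacet
facet normal 0.192 0.468 0.863
outer loop
vertex -2.625 -3.289 3.625
vertex -2.218 -3.266 3.522
vertex -2.504 -2.83 3.349
endloop
endfacet
facet normal -0.192 -0.469 -0.862
outer loop
vertex -2.43 -3.787 2.565
vertex -2.716 -3.35 2.391
vertex -2.19 -3.508 2.36
endloop
endfacet
facet normal 0.799 -0.584 0.141
outer loop
vertex -2.43 -3.787 2.565
vertex -2.19 -3.508 2.36
vertex -2.218 -3.266 3.522
endloop
endfacet
facet normal 0.798 -0.585 0.141
outer loop
vertex -2.218 -3.266 3.522
vertex -2.19 -3.508 2.36
vertex -1.978 -2.988 3.317
endloop
endfacet
facet normal 0.193 0.469 0.862
outer loop
vertex -2.218 -3.266 3.522
vertex -1.978 -2.988 3.317
vertex -2.504 -2.83 3.349
endloop
endfacet
facet normal -0.191 -0.468 -0.863
outer loop
vertex -2.19 -3.508 2.36
vertex -2.716 -3.35 2.391
vertex -2.259 -3.137 2.174
endloop
endfacet
facet normal 0.968 0.057 -0.245
outer loop
vertex -2.19 -3.508 2.36
vertex -2.259 -3.137 2.174
vertex -1.978 -2.988 3.317
endloop
endfacet
facet normal 0.968 0.055 -0.245
outer loop
vertex -1.978 -2.988 3.317
vertex -2.259 -3.137 2.174
vertex -2.046 -2.617 3.131
endloop
endfacet
facet normal 0.193 0.468 0.863
outer loop
vertex -1.978 -2.988 3.317
vertex -2.046 -2.617 3.131
vertex -2.504 -2.83 3.349
endloop
endfacet

endsolid


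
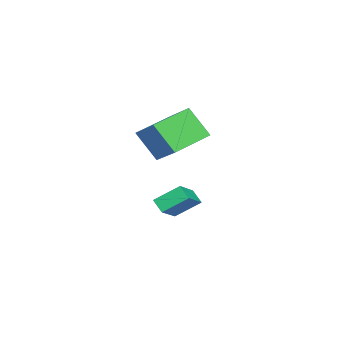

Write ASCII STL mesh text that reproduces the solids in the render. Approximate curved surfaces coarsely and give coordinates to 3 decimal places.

solid 
facet normal -0.850 0.145 -0.506
outer loop
vertex -3.513 -1.446 -3.94
vertex -3.831 -0.279 -3.07
vertex -3.109 -0.939 -4.474
endloop
endfacet
facet normal 0.213 -0.784 -0.583
outer loop
vertex -1.689 -1.181 -3.63
vertex -3.513 -1.446 -3.94
vertex -3.109 -0.939 -4.474
endloop
endfacet
facet normal -0.851 0.145 -0.506
outer loop
vertex -3.109 -0.939 -4.474
vertex -3.831 -0.279 -3.07
vertex -3.427 0.229 -3.604
endloop
endfacet
facet normal 0.481 0.604 -0.635
outer loop
vertex -3.427 0.229 -3.604
vertex -1.689 -1.181 -3.63
vertex -3.109 -0.939 -4.474
endloop
endfacet
facet normal -0.481 -0.605 0.635
outer loop
vertex -3.513 -1.446 -3.94
vertex -2.411 -0.521 -2.226
vertex -3.831 -0.279 -3.07
endloop
endfacet
facet normal 0.213 -0.783 -0.584
outer loop
vertex -2.093 -1.689 -3.096
vertex -3.513 -1.446 -3.94
vertex -1.689 -1.181 -3.63
endloop
endfacet
facet normal -0.481 -0.604 0.635
outer loop
vertex -2.093 -1.689 -3.096
vertex -2.411 -0.521 -2.226
vertex -3.513 -1.446 -3.94
endloop
endfacet
facet normal -0.213 0.783 0.584
outer loop
vertex -3.831 -0.279 -3.07
vertex -2.411 -0.521 -2.226
vertex -3.427 0.229 -3.604
endloop
endfacet
facet normal 0.481 0.604 -0.635
outer loop
vertex -2.007 -0.014 -2.76
vertex -1.689 -1.181 -3.63
vertex -3.427 0.229 -3.604
endloop
endfacet
facet normal -0.213 0.784 0.583
outer loop
vertex -3.427 0.229 -3.604
vertex -2.411 -0.521 -2.226
vertex -2.007 -0.014 -2.76
endloop
endfacet
facet normal 0.851 -0.145 0.505
outer loop
vertex -2.007 -0.014 -2.76
vertex -2.093 -1.689 -3.096
vertex -1.689 -1.181 -3.63
endloop
endfacet
facet normal 0.850 -0.145 0.506
outer loop
vertex -2.411 -0.521 -2.226
vertex -2.093 -1.689 -3.096
vertex -2.007 -0.014 -2.76
endloop
endfacet
facet normal -0.789 0.560 0.253
outer loop
vertex -1.55 0.082 2.945
vertex -1.287 1.105 1.5
vertex -2.642 -1.016 1.969
endloop
endfacet
facet normal -0.146 -0.572 0.807
outer loop
vertex -0.993 -2.185 1.44
vertex -1.55 0.082 2.945
vertex -2.642 -1.016 1.969
endloop
endfacet
facet normal -0.789 0.560 0.253
outer loop
vertex -2.642 -1.016 1.969
vertex -1.287 1.105 1.5
vertex -2.379 0.008 0.524
endloop
endfacet
facet normal -0.596 -0.600 -0.534
outer loop
vertex -2.379 0.008 0.524
vertex -0.993 -2.185 1.44
vertex -2.642 -1.016 1.969
endloop
endfacet
facet normal 0.596 0.600 0.533
outer loop
vertex -1.55 0.082 2.945
vertex 0.362 -0.064 0.971
vertex -1.287 1.105 1.5
endloop
endfacet
facet normal -0.147 -0.572 0.807
outer loop
vertex 0.099 -1.088 2.416
vertex -1.55 0.082 2.945
vertex -0.993 -2.185 1.44
endloop
endfacet
facet normal 0.597 0.600 0.533
outer loop
vertex 0.099 -1.088 2.416
vertex 0.362 -0.064 0.971
vertex -1.55 0.082 2.945
endloop
endfacet
facet normal 0.147 0.572 -0.807
outer loop
vertex -1.287 1.105 1.5
vertex 0.362 -0.064 0.971
vertex -2.379 0.008 0.524
endloop
endfacet
facet normal -0.597 -0.600 -0.533
outer loop
vertex -0.73 -1.162 -0.005
vertex -0.993 -2.185 1.44
vertex -2.379 0.008 0.524
endloop
endfacet
facet normal 0.147 0.572 -0.807
outer loop
vertex -2.379 0.008 0.524
vertex 0.362 -0.064 0.971
vertex -0.73 -1.162 -0.005
endloop
endfacet
facet normal 0.789 -0.560 -0.253
outer loop
vertex -0.73 -1.162 -0.005
vertex 0.099 -1.088 2.416
vertex -0.993 -2.185 1.44
endloop
endfacet
facet normal 0.789 -0.560 -0.253
outer loop
vertex 0.362 -0.064 0.971
vertex 0.099 -1.088 2.416
vertex -0.73 -1.162 -0.005
endloop
endfacet

endsolid


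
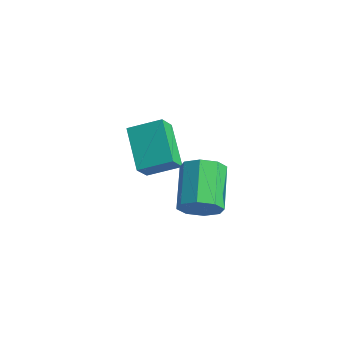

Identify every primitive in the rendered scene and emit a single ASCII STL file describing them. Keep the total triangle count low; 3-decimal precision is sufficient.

solid 
facet normal -0.574 -0.725 -0.380
outer loop
vertex -1.772 2.018 -2.648
vertex -3.221 2.571 -1.516
vertex -2.087 2.637 -3.353
endloop
endfacet
facet normal 0.755 -0.288 -0.590
outer loop
vertex -1.319 3.609 -2.844
vertex -1.772 2.018 -2.648
vertex -2.087 2.637 -3.353
endloop
endfacet
facet normal -0.573 -0.726 -0.380
outer loop
vertex -2.087 2.637 -3.353
vertex -3.221 2.571 -1.516
vertex -3.536 3.189 -2.222
endloop
endfacet
facet normal -0.318 0.625 -0.713
outer loop
vertex -3.536 3.189 -2.222
vertex -1.319 3.609 -2.844
vertex -2.087 2.637 -3.353
endloop
endfacet
facet normal 0.318 -0.625 0.713
outer loop
vertex -1.772 2.018 -2.648
vertex -2.453 3.543 -1.007
vertex -3.221 2.571 -1.516
endloop
endfacet
facet normal 0.755 -0.288 -0.589
outer loop
vertex -1.004 2.991 -2.138
vertex -1.772 2.018 -2.648
vertex -1.319 3.609 -2.844
endloop
endfacet
facet normal 0.318 -0.625 0.713
outer loop
vertex -1.004 2.991 -2.138
vertex -2.453 3.543 -1.007
vertex -1.772 2.018 -2.648
endloop
endfacet
facet normal -0.755 0.288 0.589
outer loop
vertex -3.221 2.571 -1.516
vertex -2.453 3.543 -1.007
vertex -3.536 3.189 -2.222
endloop
endfacet
facet normal -0.318 0.625 -0.713
outer loop
vertex -2.768 4.162 -1.712
vertex -1.319 3.609 -2.844
vertex -3.536 3.189 -2.222
endloop
endfacet
facet normal -0.755 0.287 0.589
outer loop
vertex -3.536 3.189 -2.222
vertex -2.453 3.543 -1.007
vertex -2.768 4.162 -1.712
endloop
endfacet
facet normal 0.574 0.726 0.380
outer loop
vertex -2.768 4.162 -1.712
vertex -1.004 2.991 -2.138
vertex -1.319 3.609 -2.844
endloop
endfacet
facet normal 0.573 0.725 0.381
outer loop
vertex -2.453 3.543 -1.007
vertex -1.004 2.991 -2.138
vertex -2.768 4.162 -1.712
endloop
endfacet
facet normal 0.646 -0.527 -0.552
outer loop
vertex 1.845 1.945 -2.075
vertex 1.564 2.295 -2.738
vertex 2.146 2.46 -2.214
endloop
endfacet
facet normal 0.584 -0.125 0.802
outer loop
vertex 1.845 1.945 -2.075
vertex 2.146 2.46 -2.214
vertex 0.657 2.916 -1.06
endloop
endfacet
facet normal 0.584 -0.125 0.802
outer loop
vertex 0.657 2.916 -1.06
vertex 2.146 2.46 -2.214
vertex 0.958 3.43 -1.199
endloop
endfacet
facet normal -0.646 0.527 0.552
outer loop
vertex 0.657 2.916 -1.06
vertex 0.958 3.43 -1.199
vertex 0.376 3.265 -1.722
endloop
endfacet
facet normal 0.646 -0.528 -0.551
outer loop
vertex 2.146 2.46 -2.214
vertex 1.564 2.295 -2.738
vertex 2.107 2.878 -2.66
endloop
endfacet
facet normal 0.761 0.505 0.407
outer loop
vertex 2.146 2.46 -2.214
vertex 2.107 2.878 -2.66
vertex 0.958 3.43 -1.199
endloop
endfacet
facet normal 0.760 0.507 0.407
outer loop
vertex 0.958 3.43 -1.199
vertex 2.107 2.878 -2.66
vertex 0.918 3.848 -1.645
endloop
endfacet
facet normal -0.646 0.527 0.552
outer loop
vertex 0.958 3.43 -1.199
vertex 0.918 3.848 -1.645
vertex 0.376 3.265 -1.722
endloop
endfacet
facet normal 0.646 -0.527 -0.552
outer loop
vertex 2.107 2.878 -2.66
vertex 1.564 2.295 -2.738
vertex 1.749 2.954 -3.151
endloop
endfacet
facet normal 0.491 0.841 -0.228
outer loop
vertex 2.107 2.878 -2.66
vertex 1.749 2.954 -3.151
vertex 0.918 3.848 -1.645
endloop
endfacet
facet normal 0.493 0.840 -0.227
outer loop
vertex 0.918 3.848 -1.645
vertex 1.749 2.954 -3.151
vertex 0.561 3.925 -2.136
endloop
endfacet
facet normal -0.646 0.527 0.552
outer loop
vertex 0.918 3.848 -1.645
vertex 0.561 3.925 -2.136
vertex 0.376 3.265 -1.722
endloop
endfacet
facet normal 0.646 -0.527 -0.552
outer loop
vertex 1.749 2.954 -3.151
vertex 1.564 2.295 -2.738
vertex 1.283 2.644 -3.4
endloop
endfacet
facet normal -0.065 0.682 -0.728
outer loop
vertex 1.749 2.954 -3.151
vertex 1.283 2.644 -3.4
vertex 0.561 3.925 -2.136
endloop
endfacet
facet normal -0.065 0.682 -0.728
outer loop
vertex 0.561 3.925 -2.136
vertex 1.283 2.644 -3.4
vertex 0.095 3.615 -2.385
endloop
endfacet
facet normal -0.646 0.527 0.552
outer loop
vertex 0.561 3.925 -2.136
vertex 0.095 3.615 -2.385
vertex 0.376 3.265 -1.722
endloop
endfacet
facet normal 0.646 -0.527 -0.552
outer loop
vertex 1.283 2.644 -3.4
vertex 1.564 2.295 -2.738
vertex 0.982 2.13 -3.261
endloop
endfacet
facet normal -0.584 0.125 -0.802
outer loop
vertex 1.283 2.644 -3.4
vertex 0.982 2.13 -3.261
vertex 0.095 3.615 -2.385
endloop
endfacet
facet normal -0.584 0.125 -0.802
outer loop
vertex 0.095 3.615 -2.385
vertex 0.982 2.13 -3.261
vertex -0.206 3.1 -2.246
endloop
endfacet
facet normal -0.646 0.527 0.552
outer loop
vertex 0.095 3.615 -2.385
vertex -0.206 3.1 -2.246
vertex 0.376 3.265 -1.722
endloop
endfacet
facet normal 0.646 -0.527 -0.552
outer loop
vertex 0.982 2.13 -3.261
vertex 1.564 2.295 -2.738
vertex 1.022 1.712 -2.815
endloop
endfacet
facet normal -0.761 -0.506 -0.406
outer loop
vertex 0.982 2.13 -3.261
vertex 1.022 1.712 -2.815
vertex -0.206 3.1 -2.246
endloop
endfacet
facet normal -0.760 -0.506 -0.407
outer loop
vertex -0.206 3.1 -2.246
vertex 1.022 1.712 -2.815
vertex -0.167 2.682 -1.8
endloop
endfacet
facet normal -0.646 0.528 0.551
outer loop
vertex -0.206 3.1 -2.246
vertex -0.167 2.682 -1.8
vertex 0.376 3.265 -1.722
endloop
endfacet
facet normal 0.646 -0.527 -0.552
outer loop
vertex 1.022 1.712 -2.815
vertex 1.564 2.295 -2.738
vertex 1.379 1.635 -2.324
endloop
endfacet
facet normal -0.492 -0.840 0.226
outer loop
vertex 1.022 1.712 -2.815
vertex 1.379 1.635 -2.324
vertex -0.167 2.682 -1.8
endloop
endfacet
facet normal -0.492 -0.840 0.228
outer loop
vertex -0.167 2.682 -1.8
vertex 1.379 1.635 -2.324
vertex 0.191 2.606 -1.309
endloop
endfacet
facet normal -0.646 0.527 0.552
outer loop
vertex -0.167 2.682 -1.8
vertex 0.191 2.606 -1.309
vertex 0.376 3.265 -1.722
endloop
endfacet
facet normal 0.646 -0.527 -0.552
outer loop
vertex 1.379 1.635 -2.324
vertex 1.564 2.295 -2.738
vertex 1.845 1.945 -2.075
endloop
endfacet
facet normal 0.065 -0.682 0.728
outer loop
vertex 1.379 1.635 -2.324
vertex 1.845 1.945 -2.075
vertex 0.191 2.606 -1.309
endloop
endfacet
facet normal 0.065 -0.682 0.728
outer loop
vertex 0.191 2.606 -1.309
vertex 1.845 1.945 -2.075
vertex 0.657 2.916 -1.06
endloop
endfacet
facet normal -0.646 0.527 0.552
outer loop
vertex 0.191 2.606 -1.309
vertex 0.657 2.916 -1.06
vertex 0.376 3.265 -1.722
endloop
endfacet

endsolid
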